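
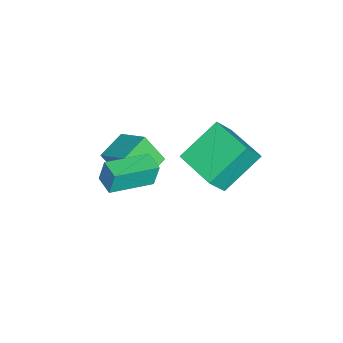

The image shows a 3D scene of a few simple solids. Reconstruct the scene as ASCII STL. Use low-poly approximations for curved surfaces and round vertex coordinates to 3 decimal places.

solid 
facet normal -0.630 0.744 -0.223
outer loop
vertex 0.291 -1.585 2.32
vertex 1.007 -0.993 2.271
vertex 0.401 -1.804 1.278
endloop
endfacet
facet normal -0.770 -0.636 0.052
outer loop
vertex 1.673 -3.307 1.729
vertex 0.291 -1.585 2.32
vertex 0.401 -1.804 1.278
endloop
endfacet
facet normal -0.630 0.744 -0.224
outer loop
vertex 0.401 -1.804 1.278
vertex 1.007 -0.993 2.271
vertex 1.117 -1.213 1.229
endloop
endfacet
facet normal 0.103 -0.205 -0.973
outer loop
vertex 1.117 -1.213 1.229
vertex 1.673 -3.307 1.729
vertex 0.401 -1.804 1.278
endloop
endfacet
facet normal -0.103 0.205 0.973
outer loop
vertex 0.291 -1.585 2.32
vertex 2.279 -2.496 2.722
vertex 1.007 -0.993 2.271
endloop
endfacet
facet normal -0.770 -0.636 0.053
outer loop
vertex 1.563 -3.087 2.771
vertex 0.291 -1.585 2.32
vertex 1.673 -3.307 1.729
endloop
endfacet
facet normal -0.103 0.205 0.973
outer loop
vertex 1.563 -3.087 2.771
vertex 2.279 -2.496 2.722
vertex 0.291 -1.585 2.32
endloop
endfacet
facet normal 0.770 0.636 -0.053
outer loop
vertex 1.007 -0.993 2.271
vertex 2.279 -2.496 2.722
vertex 1.117 -1.213 1.229
endloop
endfacet
facet normal 0.103 -0.205 -0.973
outer loop
vertex 2.389 -2.715 1.68
vertex 1.673 -3.307 1.729
vertex 1.117 -1.213 1.229
endloop
endfacet
facet normal 0.770 0.636 -0.052
outer loop
vertex 1.117 -1.213 1.229
vertex 2.279 -2.496 2.722
vertex 2.389 -2.715 1.68
endloop
endfacet
facet normal 0.630 -0.744 0.224
outer loop
vertex 2.389 -2.715 1.68
vertex 1.563 -3.087 2.771
vertex 1.673 -3.307 1.729
endloop
endfacet
facet normal 0.630 -0.744 0.223
outer loop
vertex 2.279 -2.496 2.722
vertex 1.563 -3.087 2.771
vertex 2.389 -2.715 1.68
endloop
endfacet
facet normal -0.460 -0.722 -0.517
outer loop
vertex -0.671 -3.841 0.656
vertex -1.921 -3.264 0.961
vertex -0.588 -2.993 -0.603
endloop
endfacet
facet normal 0.886 -0.409 -0.217
outer loop
vertex 0.161 -1.816 0.239
vertex -0.671 -3.841 0.656
vertex -0.588 -2.993 -0.603
endloop
endfacet
facet normal -0.460 -0.722 -0.517
outer loop
vertex -0.588 -2.993 -0.603
vertex -1.921 -3.264 0.961
vertex -1.838 -2.416 -0.298
endloop
endfacet
facet normal 0.055 0.557 -0.828
outer loop
vertex -1.838 -2.416 -0.298
vertex 0.161 -1.816 0.239
vertex -0.588 -2.993 -0.603
endloop
endfacet
facet normal -0.055 -0.557 0.828
outer loop
vertex -0.671 -3.841 0.656
vertex -1.172 -2.087 1.803
vertex -1.921 -3.264 0.961
endloop
endfacet
facet normal 0.886 -0.409 -0.217
outer loop
vertex 0.078 -2.664 1.498
vertex -0.671 -3.841 0.656
vertex 0.161 -1.816 0.239
endloop
endfacet
facet normal -0.055 -0.557 0.828
outer loop
vertex 0.078 -2.664 1.498
vertex -1.172 -2.087 1.803
vertex -0.671 -3.841 0.656
endloop
endfacet
facet normal -0.886 0.409 0.217
outer loop
vertex -1.921 -3.264 0.961
vertex -1.172 -2.087 1.803
vertex -1.838 -2.416 -0.298
endloop
endfacet
facet normal 0.055 0.557 -0.828
outer loop
vertex -1.089 -1.239 0.544
vertex 0.161 -1.816 0.239
vertex -1.838 -2.416 -0.298
endloop
endfacet
facet normal -0.886 0.409 0.217
outer loop
vertex -1.838 -2.416 -0.298
vertex -1.172 -2.087 1.803
vertex -1.089 -1.239 0.544
endloop
endfacet
facet normal 0.460 0.722 0.517
outer loop
vertex -1.089 -1.239 0.544
vertex 0.078 -2.664 1.498
vertex 0.161 -1.816 0.239
endloop
endfacet
facet normal 0.460 0.722 0.517
outer loop
vertex -1.172 -2.087 1.803
vertex 0.078 -2.664 1.498
vertex -1.089 -1.239 0.544
endloop
endfacet
facet normal -0.659 -0.750 0.056
outer loop
vertex -0.896 0.91 3.805
vertex -1.549 1.399 2.668
vertex 0.391 -0.314 2.541
endloop
endfacet
facet normal 0.467 -0.349 0.813
outer loop
vertex 1.669 1.141 2.432
vertex -0.896 0.91 3.805
vertex 0.391 -0.314 2.541
endloop
endfacet
facet normal -0.659 -0.750 0.056
outer loop
vertex 0.391 -0.314 2.541
vertex -1.549 1.399 2.668
vertex -0.263 0.175 1.403
endloop
endfacet
facet normal 0.590 -0.562 -0.580
outer loop
vertex -0.263 0.175 1.403
vertex 1.669 1.141 2.432
vertex 0.391 -0.314 2.541
endloop
endfacet
facet normal -0.590 0.562 0.580
outer loop
vertex -0.896 0.91 3.805
vertex -0.271 2.854 2.559
vertex -1.549 1.399 2.668
endloop
endfacet
facet normal 0.466 -0.350 0.813
outer loop
vertex 0.383 2.365 3.697
vertex -0.896 0.91 3.805
vertex 1.669 1.141 2.432
endloop
endfacet
facet normal -0.590 0.562 0.580
outer loop
vertex 0.383 2.365 3.697
vertex -0.271 2.854 2.559
vertex -0.896 0.91 3.805
endloop
endfacet
facet normal -0.467 0.349 -0.812
outer loop
vertex -1.549 1.399 2.668
vertex -0.271 2.854 2.559
vertex -0.263 0.175 1.403
endloop
endfacet
facet normal 0.590 -0.562 -0.580
outer loop
vertex 1.016 1.63 1.295
vertex 1.669 1.141 2.432
vertex -0.263 0.175 1.403
endloop
endfacet
facet normal -0.466 0.349 -0.813
outer loop
vertex -0.263 0.175 1.403
vertex -0.271 2.854 2.559
vertex 1.016 1.63 1.295
endloop
endfacet
facet normal 0.659 0.750 -0.056
outer loop
vertex 1.016 1.63 1.295
vertex 0.383 2.365 3.697
vertex 1.669 1.141 2.432
endloop
endfacet
facet normal 0.659 0.750 -0.056
outer loop
vertex -0.271 2.854 2.559
vertex 0.383 2.365 3.697
vertex 1.016 1.63 1.295
endloop
endfacet

endsolid


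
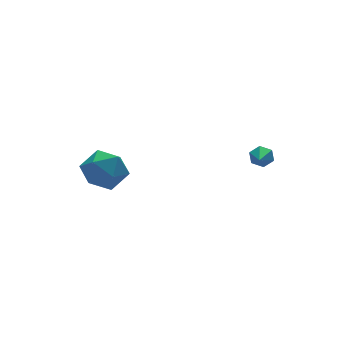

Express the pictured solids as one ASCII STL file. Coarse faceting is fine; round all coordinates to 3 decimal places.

solid 
facet normal -0.896 0.212 -0.391
outer loop
vertex -3.665 1.169 -2.073
vertex -4.152 0.348 -1.401
vertex -4.063 1.444 -1.011
endloop
endfacet
facet normal -0.478 0.790 -0.384
outer loop
vertex -3.665 1.169 -2.073
vertex -4.063 1.444 -1.011
vertex -3.046 1.878 -1.383
endloop
endfacet
facet normal 0.111 0.642 -0.759
outer loop
vertex -3.665 1.169 -2.073
vertex -3.046 1.878 -1.383
vertex -2.506 1.05 -2.004
endloop
endfacet
facet normal 0.056 -0.029 -0.998
outer loop
vertex -3.665 1.169 -2.073
vertex -2.506 1.05 -2.004
vertex -3.19 0.104 -2.015
endloop
endfacet
facet normal -0.566 -0.294 -0.770
outer loop
vertex -3.665 1.169 -2.073
vertex -3.19 0.104 -2.015
vertex -4.152 0.348 -1.401
endloop
endfacet
facet normal -0.283 0.914 0.291
outer loop
vertex -3.046 1.878 -1.383
vertex -4.063 1.444 -1.011
vertex -3.15 1.496 -0.285
endloop
endfacet
facet normal -0.960 -0.022 0.280
outer loop
vertex -4.063 1.444 -1.011
vertex -4.152 0.348 -1.401
vertex -3.834 0.55 -0.296
endloop
endfacet
facet normal -0.426 -0.841 -0.333
outer loop
vertex -4.152 0.348 -1.401
vertex -3.19 0.104 -2.015
vertex -3.294 -0.278 -0.917
endloop
endfacet
facet normal 0.581 -0.412 -0.702
outer loop
vertex -3.19 0.104 -2.015
vertex -2.506 1.05 -2.004
vertex -2.277 0.156 -1.289
endloop
endfacet
facet normal 0.669 0.673 -0.316
outer loop
vertex -2.506 1.05 -2.004
vertex -3.046 1.878 -1.383
vertex -2.188 1.252 -0.899
endloop
endfacet
facet normal -0.056 0.029 0.998
outer loop
vertex -2.675 0.431 -0.227
vertex -3.15 1.496 -0.285
vertex -3.834 0.55 -0.296
endloop
endfacet
facet normal -0.111 -0.642 0.759
outer loop
vertex -2.675 0.431 -0.227
vertex -3.834 0.55 -0.296
vertex -3.294 -0.278 -0.917
endloop
endfacet
facet normal 0.478 -0.790 0.384
outer loop
vertex -2.675 0.431 -0.227
vertex -3.294 -0.278 -0.917
vertex -2.277 0.156 -1.289
endloop
endfacet
facet normal 0.896 -0.212 0.391
outer loop
vertex -2.675 0.431 -0.227
vertex -2.277 0.156 -1.289
vertex -2.188 1.252 -0.899
endloop
endfacet
facet normal 0.566 0.294 0.770
outer loop
vertex -2.675 0.431 -0.227
vertex -2.188 1.252 -0.899
vertex -3.15 1.496 -0.285
endloop
endfacet
facet normal -0.581 0.412 0.702
outer loop
vertex -3.834 0.55 -0.296
vertex -3.15 1.496 -0.285
vertex -4.063 1.444 -1.011
endloop
endfacet
facet normal -0.669 -0.673 0.316
outer loop
vertex -3.294 -0.278 -0.917
vertex -3.834 0.55 -0.296
vertex -4.152 0.348 -1.401
endloop
endfacet
facet normal 0.283 -0.914 -0.291
outer loop
vertex -2.277 0.156 -1.289
vertex -3.294 -0.278 -0.917
vertex -3.19 0.104 -2.015
endloop
endfacet
facet normal 0.960 0.022 -0.280
outer loop
vertex -2.188 1.252 -0.899
vertex -2.277 0.156 -1.289
vertex -2.506 1.05 -2.004
endloop
endfacet
facet normal 0.426 0.841 0.333
outer loop
vertex -3.15 1.496 -0.285
vertex -2.188 1.252 -0.899
vertex -3.046 1.878 -1.383
endloop
endfacet
facet normal 0.536 0.740 -0.405
outer loop
vertex 3.086 -2.8 0.284
vertex 2.651 -2.675 -0.063
vertex 2.69 -2.424 0.447
endloop
endfacet
facet normal 0.239 -0.163 0.957
outer loop
vertex 3.086 -2.8 0.284
vertex 2.69 -2.424 0.447
vertex 2.009 -3.565 0.423
endloop
endfacet
facet normal 0.535 0.741 -0.406
outer loop
vertex 2.69 -2.424 0.447
vertex 2.651 -2.675 -0.063
vertex 2.255 -2.3 0.1
endloop
endfacet
facet normal -0.539 0.305 0.785
outer loop
vertex 2.69 -2.424 0.447
vertex 2.255 -2.3 0.1
vertex 2.009 -3.565 0.423
endloop
endfacet
facet normal 0.535 0.741 -0.406
outer loop
vertex 2.255 -2.3 0.1
vertex 2.651 -2.675 -0.063
vertex 2.216 -2.551 -0.41
endloop
endfacet
facet normal -0.982 0.187 -0.017
outer loop
vertex 2.255 -2.3 0.1
vertex 2.216 -2.551 -0.41
vertex 2.009 -3.565 0.423
endloop
endfacet
facet normal 0.534 0.742 -0.405
outer loop
vertex 2.216 -2.551 -0.41
vertex 2.651 -2.675 -0.063
vertex 2.613 -2.926 -0.573
endloop
endfacet
facet normal -0.646 -0.402 -0.649
outer loop
vertex 2.216 -2.551 -0.41
vertex 2.613 -2.926 -0.573
vertex 2.009 -3.565 0.423
endloop
endfacet
facet normal 0.535 0.742 -0.405
outer loop
vertex 2.613 -2.926 -0.573
vertex 2.651 -2.675 -0.063
vertex 3.048 -3.051 -0.227
endloop
endfacet
facet normal 0.131 -0.869 -0.478
outer loop
vertex 2.613 -2.926 -0.573
vertex 3.048 -3.051 -0.227
vertex 2.009 -3.565 0.423
endloop
endfacet
facet normal 0.535 0.742 -0.404
outer loop
vertex 3.048 -3.051 -0.227
vertex 2.651 -2.675 -0.063
vertex 3.086 -2.8 0.284
endloop
endfacet
facet normal 0.575 -0.750 0.326
outer loop
vertex 3.048 -3.051 -0.227
vertex 3.086 -2.8 0.284
vertex 2.009 -3.565 0.423
endloop
endfacet

endsolid


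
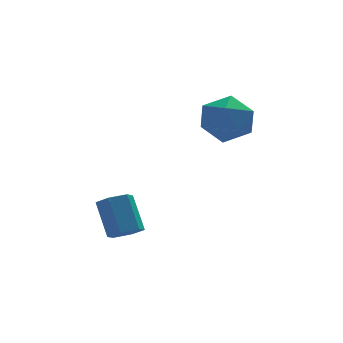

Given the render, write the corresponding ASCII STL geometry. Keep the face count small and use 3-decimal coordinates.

solid 
facet normal 0.093 -0.619 -0.780
outer loop
vertex -3.129 -1.321 -3.627
vertex -3.501 -0.843 -4.051
vertex -2.764 -0.797 -4.0
endloop
endfacet
facet normal 0.865 -0.339 0.370
outer loop
vertex -3.129 -1.321 -3.627
vertex -2.764 -0.797 -4.0
vertex -3.286 -0.256 -2.285
endloop
endfacet
facet normal 0.866 -0.337 0.370
outer loop
vertex -3.286 -0.256 -2.285
vertex -2.764 -0.797 -4.0
vertex -2.922 0.268 -2.659
endloop
endfacet
facet normal -0.091 0.620 0.780
outer loop
vertex -3.286 -0.256 -2.285
vertex -2.922 0.268 -2.659
vertex -3.659 0.223 -2.709
endloop
endfacet
facet normal 0.093 -0.619 -0.780
outer loop
vertex -2.764 -0.797 -4.0
vertex -3.501 -0.843 -4.051
vertex -3.137 -0.318 -4.424
endloop
endfacet
facet normal 0.859 0.445 -0.253
outer loop
vertex -2.764 -0.797 -4.0
vertex -3.137 -0.318 -4.424
vertex -2.922 0.268 -2.659
endloop
endfacet
facet normal 0.860 0.444 -0.252
outer loop
vertex -2.922 0.268 -2.659
vertex -3.137 -0.318 -4.424
vertex -3.294 0.747 -3.083
endloop
endfacet
facet normal -0.091 0.620 0.780
outer loop
vertex -2.922 0.268 -2.659
vertex -3.294 0.747 -3.083
vertex -3.659 0.223 -2.709
endloop
endfacet
facet normal 0.093 -0.619 -0.780
outer loop
vertex -3.137 -0.318 -4.424
vertex -3.501 -0.843 -4.051
vertex -3.874 -0.364 -4.475
endloop
endfacet
facet normal -0.006 0.783 -0.622
outer loop
vertex -3.137 -0.318 -4.424
vertex -3.874 -0.364 -4.475
vertex -3.294 0.747 -3.083
endloop
endfacet
facet normal -0.007 0.783 -0.622
outer loop
vertex -3.294 0.747 -3.083
vertex -3.874 -0.364 -4.475
vertex -4.031 0.701 -3.133
endloop
endfacet
facet normal -0.092 0.620 0.779
outer loop
vertex -3.294 0.747 -3.083
vertex -4.031 0.701 -3.133
vertex -3.659 0.223 -2.709
endloop
endfacet
facet normal 0.091 -0.620 -0.780
outer loop
vertex -3.874 -0.364 -4.475
vertex -3.501 -0.843 -4.051
vertex -4.238 -0.888 -4.101
endloop
endfacet
facet normal -0.866 0.338 -0.369
outer loop
vertex -3.874 -0.364 -4.475
vertex -4.238 -0.888 -4.101
vertex -4.031 0.701 -3.133
endloop
endfacet
facet normal -0.865 0.339 -0.371
outer loop
vertex -4.031 0.701 -3.133
vertex -4.238 -0.888 -4.101
vertex -4.396 0.177 -2.76
endloop
endfacet
facet normal -0.093 0.619 0.780
outer loop
vertex -4.031 0.701 -3.133
vertex -4.396 0.177 -2.76
vertex -3.659 0.223 -2.709
endloop
endfacet
facet normal 0.091 -0.620 -0.780
outer loop
vertex -4.238 -0.888 -4.101
vertex -3.501 -0.843 -4.051
vertex -3.866 -1.367 -3.677
endloop
endfacet
facet normal -0.860 -0.445 0.252
outer loop
vertex -4.238 -0.888 -4.101
vertex -3.866 -1.367 -3.677
vertex -4.396 0.177 -2.76
endloop
endfacet
facet normal -0.859 -0.445 0.253
outer loop
vertex -4.396 0.177 -2.76
vertex -3.866 -1.367 -3.677
vertex -4.023 -0.302 -2.336
endloop
endfacet
facet normal -0.093 0.619 0.780
outer loop
vertex -4.396 0.177 -2.76
vertex -4.023 -0.302 -2.336
vertex -3.659 0.223 -2.709
endloop
endfacet
facet normal 0.092 -0.620 -0.779
outer loop
vertex -3.866 -1.367 -3.677
vertex -3.501 -0.843 -4.051
vertex -3.129 -1.321 -3.627
endloop
endfacet
facet normal 0.007 -0.783 0.622
outer loop
vertex -3.866 -1.367 -3.677
vertex -3.129 -1.321 -3.627
vertex -4.023 -0.302 -2.336
endloop
endfacet
facet normal 0.006 -0.783 0.622
outer loop
vertex -4.023 -0.302 -2.336
vertex -3.129 -1.321 -3.627
vertex -3.286 -0.256 -2.285
endloop
endfacet
facet normal -0.093 0.619 0.780
outer loop
vertex -4.023 -0.302 -2.336
vertex -3.286 -0.256 -2.285
vertex -3.659 0.223 -2.709
endloop
endfacet
facet normal -0.659 0.744 0.111
outer loop
vertex 0.093 1.272 0.178
vertex 0.103 1.1 1.386
vertex 0.893 1.876 0.873
endloop
endfacet
facet normal -0.245 0.854 -0.460
outer loop
vertex 0.093 1.272 0.178
vertex 0.893 1.876 0.873
vertex 1.247 1.403 -0.194
endloop
endfacet
facet normal -0.323 0.296 -0.899
outer loop
vertex 0.093 1.272 0.178
vertex 1.247 1.403 -0.194
vertex 0.676 0.335 -0.34
endloop
endfacet
facet normal -0.785 -0.157 -0.599
outer loop
vertex 0.093 1.272 0.178
vertex 0.676 0.335 -0.34
vertex -0.031 0.148 0.636
endloop
endfacet
facet normal -0.992 0.120 0.025
outer loop
vertex 0.093 1.272 0.178
vertex -0.031 0.148 0.636
vertex 0.103 1.1 1.386
endloop
endfacet
facet normal 0.434 0.868 -0.241
outer loop
vertex 1.247 1.403 -0.194
vertex 0.893 1.876 0.873
vertex 1.971 1.312 0.784
endloop
endfacet
facet normal -0.235 0.691 0.683
outer loop
vertex 0.893 1.876 0.873
vertex 0.103 1.1 1.386
vertex 1.264 1.125 1.76
endloop
endfacet
facet normal -0.776 -0.320 0.544
outer loop
vertex 0.103 1.1 1.386
vertex -0.031 0.148 0.636
vertex 0.693 0.057 1.614
endloop
endfacet
facet normal -0.440 -0.768 -0.466
outer loop
vertex -0.031 0.148 0.636
vertex 0.676 0.335 -0.34
vertex 1.047 -0.416 0.547
endloop
endfacet
facet normal 0.307 -0.034 -0.951
outer loop
vertex 0.676 0.335 -0.34
vertex 1.247 1.403 -0.194
vertex 1.837 0.36 0.034
endloop
endfacet
facet normal 0.785 0.157 0.599
outer loop
vertex 1.847 0.188 1.242
vertex 1.971 1.312 0.784
vertex 1.264 1.125 1.76
endloop
endfacet
facet normal 0.323 -0.296 0.899
outer loop
vertex 1.847 0.188 1.242
vertex 1.264 1.125 1.76
vertex 0.693 0.057 1.614
endloop
endfacet
facet normal 0.245 -0.854 0.460
outer loop
vertex 1.847 0.188 1.242
vertex 0.693 0.057 1.614
vertex 1.047 -0.416 0.547
endloop
endfacet
facet normal 0.659 -0.744 -0.111
outer loop
vertex 1.847 0.188 1.242
vertex 1.047 -0.416 0.547
vertex 1.837 0.36 0.034
endloop
endfacet
facet normal 0.992 -0.120 -0.025
outer loop
vertex 1.847 0.188 1.242
vertex 1.837 0.36 0.034
vertex 1.971 1.312 0.784
endloop
endfacet
facet normal 0.440 0.768 0.466
outer loop
vertex 1.264 1.125 1.76
vertex 1.971 1.312 0.784
vertex 0.893 1.876 0.873
endloop
endfacet
facet normal -0.307 0.034 0.951
outer loop
vertex 0.693 0.057 1.614
vertex 1.264 1.125 1.76
vertex 0.103 1.1 1.386
endloop
endfacet
facet normal -0.434 -0.868 0.241
outer loop
vertex 1.047 -0.416 0.547
vertex 0.693 0.057 1.614
vertex -0.031 0.148 0.636
endloop
endfacet
facet normal 0.235 -0.691 -0.683
outer loop
vertex 1.837 0.36 0.034
vertex 1.047 -0.416 0.547
vertex 0.676 0.335 -0.34
endloop
endfacet
facet normal 0.776 0.320 -0.544
outer loop
vertex 1.971 1.312 0.784
vertex 1.837 0.36 0.034
vertex 1.247 1.403 -0.194
endloop
endfacet

endsolid


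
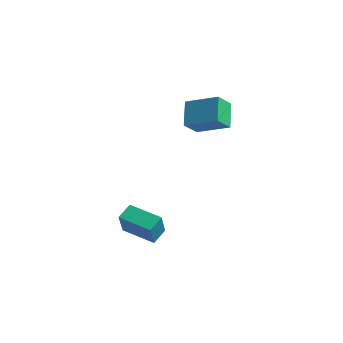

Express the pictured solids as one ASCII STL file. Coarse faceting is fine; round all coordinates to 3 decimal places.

solid 
facet normal -0.491 0.497 0.715
outer loop
vertex -0.02 1.549 3.547
vertex 1.642 2.264 4.191
vertex -0.147 2.552 2.762
endloop
endfacet
facet normal -0.866 -0.372 -0.335
outer loop
vertex 0.658 1.736 1.589
vertex -0.02 1.549 3.547
vertex -0.147 2.552 2.762
endloop
endfacet
facet normal -0.491 0.497 0.715
outer loop
vertex -0.147 2.552 2.762
vertex 1.642 2.264 4.191
vertex 1.515 3.267 3.406
endloop
endfacet
facet normal -0.099 0.784 -0.613
outer loop
vertex 1.515 3.267 3.406
vertex 0.658 1.736 1.589
vertex -0.147 2.552 2.762
endloop
endfacet
facet normal 0.099 -0.784 0.613
outer loop
vertex -0.02 1.549 3.547
vertex 2.447 1.448 3.018
vertex 1.642 2.264 4.191
endloop
endfacet
facet normal -0.866 -0.372 -0.335
outer loop
vertex 0.785 0.733 2.374
vertex -0.02 1.549 3.547
vertex 0.658 1.736 1.589
endloop
endfacet
facet normal 0.099 -0.784 0.613
outer loop
vertex 0.785 0.733 2.374
vertex 2.447 1.448 3.018
vertex -0.02 1.549 3.547
endloop
endfacet
facet normal 0.866 0.372 0.335
outer loop
vertex 1.642 2.264 4.191
vertex 2.447 1.448 3.018
vertex 1.515 3.267 3.406
endloop
endfacet
facet normal -0.099 0.784 -0.613
outer loop
vertex 2.32 2.451 2.233
vertex 0.658 1.736 1.589
vertex 1.515 3.267 3.406
endloop
endfacet
facet normal 0.866 0.372 0.335
outer loop
vertex 1.515 3.267 3.406
vertex 2.447 1.448 3.018
vertex 2.32 2.451 2.233
endloop
endfacet
facet normal 0.491 -0.497 -0.715
outer loop
vertex 2.32 2.451 2.233
vertex 0.785 0.733 2.374
vertex 0.658 1.736 1.589
endloop
endfacet
facet normal 0.491 -0.497 -0.715
outer loop
vertex 2.447 1.448 3.018
vertex 0.785 0.733 2.374
vertex 2.32 2.451 2.233
endloop
endfacet
facet normal -0.922 -0.306 0.239
outer loop
vertex 1.424 -4.092 -2.266
vertex 1.282 -3.254 -1.739
vertex 0.813 -3.328 -3.644
endloop
endfacet
facet normal 0.143 -0.837 -0.528
outer loop
vertex 2.498 -2.766 -4.081
vertex 1.424 -4.092 -2.266
vertex 0.813 -3.328 -3.644
endloop
endfacet
facet normal -0.921 -0.308 0.239
outer loop
vertex 0.813 -3.328 -3.644
vertex 1.282 -3.254 -1.739
vertex 0.67 -2.491 -3.117
endloop
endfacet
facet normal -0.362 0.452 -0.815
outer loop
vertex 0.67 -2.491 -3.117
vertex 2.498 -2.766 -4.081
vertex 0.813 -3.328 -3.644
endloop
endfacet
facet normal 0.362 -0.451 0.816
outer loop
vertex 1.424 -4.092 -2.266
vertex 2.967 -2.692 -2.176
vertex 1.282 -3.254 -1.739
endloop
endfacet
facet normal 0.143 -0.838 -0.527
outer loop
vertex 3.11 -3.529 -2.703
vertex 1.424 -4.092 -2.266
vertex 2.498 -2.766 -4.081
endloop
endfacet
facet normal 0.362 -0.452 0.815
outer loop
vertex 3.11 -3.529 -2.703
vertex 2.967 -2.692 -2.176
vertex 1.424 -4.092 -2.266
endloop
endfacet
facet normal -0.143 0.838 0.527
outer loop
vertex 1.282 -3.254 -1.739
vertex 2.967 -2.692 -2.176
vertex 0.67 -2.491 -3.117
endloop
endfacet
facet normal -0.362 0.451 -0.815
outer loop
vertex 2.356 -1.928 -3.554
vertex 2.498 -2.766 -4.081
vertex 0.67 -2.491 -3.117
endloop
endfacet
facet normal -0.143 0.837 0.528
outer loop
vertex 0.67 -2.491 -3.117
vertex 2.967 -2.692 -2.176
vertex 2.356 -1.928 -3.554
endloop
endfacet
facet normal 0.921 0.307 -0.239
outer loop
vertex 2.356 -1.928 -3.554
vertex 3.11 -3.529 -2.703
vertex 2.498 -2.766 -4.081
endloop
endfacet
facet normal 0.921 0.307 -0.238
outer loop
vertex 2.967 -2.692 -2.176
vertex 3.11 -3.529 -2.703
vertex 2.356 -1.928 -3.554
endloop
endfacet

endsolid


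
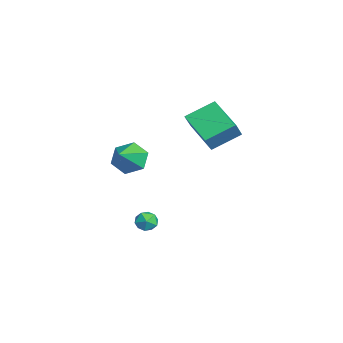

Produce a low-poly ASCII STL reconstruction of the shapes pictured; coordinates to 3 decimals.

solid 
facet normal -0.742 0.360 -0.566
outer loop
vertex 3.163 -1.157 0.057
vertex 2.645 -0.878 0.914
vertex 3.308 -0.213 0.467
endloop
endfacet
facet normal 0.919 0.030 -0.393
outer loop
vertex 3.163 -1.157 0.057
vertex 3.308 -0.213 0.467
vertex 3.975 -1.522 1.926
endloop
endfacet
facet normal -0.742 0.360 -0.565
outer loop
vertex 3.308 -0.213 0.467
vertex 2.645 -0.878 0.914
vertex 2.791 0.067 1.325
endloop
endfacet
facet normal 0.735 0.636 0.235
outer loop
vertex 3.308 -0.213 0.467
vertex 2.791 0.067 1.325
vertex 3.975 -1.522 1.926
endloop
endfacet
facet normal -0.743 0.360 -0.565
outer loop
vertex 2.791 0.067 1.325
vertex 2.645 -0.878 0.914
vertex 2.128 -0.599 1.772
endloop
endfacet
facet normal 0.149 0.445 0.883
outer loop
vertex 2.791 0.067 1.325
vertex 2.128 -0.599 1.772
vertex 3.975 -1.522 1.926
endloop
endfacet
facet normal -0.743 0.359 -0.565
outer loop
vertex 2.128 -0.599 1.772
vertex 2.645 -0.878 0.914
vertex 1.983 -1.543 1.362
endloop
endfacet
facet normal -0.251 -0.353 0.901
outer loop
vertex 2.128 -0.599 1.772
vertex 1.983 -1.543 1.362
vertex 3.975 -1.522 1.926
endloop
endfacet
facet normal -0.743 0.359 -0.565
outer loop
vertex 1.983 -1.543 1.362
vertex 2.645 -0.878 0.914
vertex 2.5 -1.822 0.504
endloop
endfacet
facet normal -0.067 -0.960 0.272
outer loop
vertex 1.983 -1.543 1.362
vertex 2.5 -1.822 0.504
vertex 3.975 -1.522 1.926
endloop
endfacet
facet normal -0.742 0.360 -0.566
outer loop
vertex 2.5 -1.822 0.504
vertex 2.645 -0.878 0.914
vertex 3.163 -1.157 0.057
endloop
endfacet
facet normal 0.518 -0.769 -0.375
outer loop
vertex 2.5 -1.822 0.504
vertex 3.163 -1.157 0.057
vertex 3.975 -1.522 1.926
endloop
endfacet
facet normal 0.406 0.073 0.911
outer loop
vertex 3.398 0.33 -2.891
vertex 3.288 -0.368 -2.786
vertex 3.901 -0.142 -3.077
endloop
endfacet
facet normal 0.691 0.553 0.466
outer loop
vertex 3.398 0.33 -2.891
vertex 3.901 -0.142 -3.077
vertex 3.751 0.408 -3.507
endloop
endfacet
facet normal 0.163 0.963 0.215
outer loop
vertex 3.398 0.33 -2.891
vertex 3.751 0.408 -3.507
vertex 3.046 0.522 -3.483
endloop
endfacet
facet normal -0.448 0.737 0.506
outer loop
vertex 3.398 0.33 -2.891
vertex 3.046 0.522 -3.483
vertex 2.76 0.042 -3.037
endloop
endfacet
facet normal -0.299 0.188 0.936
outer loop
vertex 3.398 0.33 -2.891
vertex 2.76 0.042 -3.037
vertex 3.288 -0.368 -2.786
endloop
endfacet
facet normal 0.976 0.200 -0.085
outer loop
vertex 3.751 0.408 -3.507
vertex 3.901 -0.142 -3.077
vertex 3.86 -0.242 -3.783
endloop
endfacet
facet normal 0.514 -0.575 0.636
outer loop
vertex 3.901 -0.142 -3.077
vertex 3.288 -0.368 -2.786
vertex 3.574 -0.722 -3.337
endloop
endfacet
facet normal -0.625 -0.392 0.675
outer loop
vertex 3.288 -0.368 -2.786
vertex 2.76 0.042 -3.037
vertex 2.869 -0.608 -3.313
endloop
endfacet
facet normal -0.867 0.498 -0.020
outer loop
vertex 2.76 0.042 -3.037
vertex 3.046 0.522 -3.483
vertex 2.719 -0.058 -3.743
endloop
endfacet
facet normal 0.123 0.863 -0.491
outer loop
vertex 3.046 0.522 -3.483
vertex 3.751 0.408 -3.507
vertex 3.332 0.168 -4.034
endloop
endfacet
facet normal 0.448 -0.737 -0.506
outer loop
vertex 3.222 -0.53 -3.929
vertex 3.86 -0.242 -3.783
vertex 3.574 -0.722 -3.337
endloop
endfacet
facet normal -0.163 -0.963 -0.215
outer loop
vertex 3.222 -0.53 -3.929
vertex 3.574 -0.722 -3.337
vertex 2.869 -0.608 -3.313
endloop
endfacet
facet normal -0.691 -0.553 -0.466
outer loop
vertex 3.222 -0.53 -3.929
vertex 2.869 -0.608 -3.313
vertex 2.719 -0.058 -3.743
endloop
endfacet
facet normal -0.406 -0.073 -0.911
outer loop
vertex 3.222 -0.53 -3.929
vertex 2.719 -0.058 -3.743
vertex 3.332 0.168 -4.034
endloop
endfacet
facet normal 0.299 -0.188 -0.936
outer loop
vertex 3.222 -0.53 -3.929
vertex 3.332 0.168 -4.034
vertex 3.86 -0.242 -3.783
endloop
endfacet
facet normal 0.867 -0.498 0.020
outer loop
vertex 3.574 -0.722 -3.337
vertex 3.86 -0.242 -3.783
vertex 3.901 -0.142 -3.077
endloop
endfacet
facet normal -0.123 -0.863 0.491
outer loop
vertex 2.869 -0.608 -3.313
vertex 3.574 -0.722 -3.337
vertex 3.288 -0.368 -2.786
endloop
endfacet
facet normal -0.976 -0.200 0.085
outer loop
vertex 2.719 -0.058 -3.743
vertex 2.869 -0.608 -3.313
vertex 2.76 0.042 -3.037
endloop
endfacet
facet normal -0.514 0.575 -0.636
outer loop
vertex 3.332 0.168 -4.034
vertex 2.719 -0.058 -3.743
vertex 3.046 0.522 -3.483
endloop
endfacet
facet normal 0.625 0.392 -0.675
outer loop
vertex 3.86 -0.242 -3.783
vertex 3.332 0.168 -4.034
vertex 3.751 0.408 -3.507
endloop
endfacet
facet normal -0.522 0.309 -0.795
outer loop
vertex 1.752 2.343 2.634
vertex 1.409 3.931 3.477
vertex 3.558 3.188 1.777
endloop
endfacet
facet normal 0.187 -0.868 -0.460
outer loop
vertex 4.231 2.789 2.803
vertex 1.752 2.343 2.634
vertex 3.558 3.188 1.777
endloop
endfacet
facet normal -0.522 0.309 -0.795
outer loop
vertex 3.558 3.188 1.777
vertex 1.409 3.931 3.477
vertex 3.215 4.776 2.62
endloop
endfacet
facet normal 0.832 0.389 -0.395
outer loop
vertex 3.215 4.776 2.62
vertex 4.231 2.789 2.803
vertex 3.558 3.188 1.777
endloop
endfacet
facet normal -0.832 -0.389 0.395
outer loop
vertex 1.752 2.343 2.634
vertex 2.082 3.532 4.503
vertex 1.409 3.931 3.477
endloop
endfacet
facet normal 0.187 -0.868 -0.460
outer loop
vertex 2.425 1.944 3.66
vertex 1.752 2.343 2.634
vertex 4.231 2.789 2.803
endloop
endfacet
facet normal -0.832 -0.389 0.395
outer loop
vertex 2.425 1.944 3.66
vertex 2.082 3.532 4.503
vertex 1.752 2.343 2.634
endloop
endfacet
facet normal -0.187 0.868 0.460
outer loop
vertex 1.409 3.931 3.477
vertex 2.082 3.532 4.503
vertex 3.215 4.776 2.62
endloop
endfacet
facet normal 0.832 0.389 -0.395
outer loop
vertex 3.888 4.377 3.646
vertex 4.231 2.789 2.803
vertex 3.215 4.776 2.62
endloop
endfacet
facet normal -0.187 0.868 0.460
outer loop
vertex 3.215 4.776 2.62
vertex 2.082 3.532 4.503
vertex 3.888 4.377 3.646
endloop
endfacet
facet normal 0.522 -0.309 0.795
outer loop
vertex 3.888 4.377 3.646
vertex 2.425 1.944 3.66
vertex 4.231 2.789 2.803
endloop
endfacet
facet normal 0.522 -0.309 0.795
outer loop
vertex 2.082 3.532 4.503
vertex 2.425 1.944 3.66
vertex 3.888 4.377 3.646
endloop
endfacet

endsolid


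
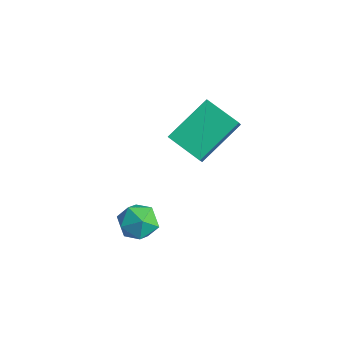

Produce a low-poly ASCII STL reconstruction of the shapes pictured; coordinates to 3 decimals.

solid 
facet normal -0.465 0.371 0.804
outer loop
vertex 1.188 -1.297 1.886
vertex 1.553 -1.86 2.357
vertex 1.914 -1.134 2.231
endloop
endfacet
facet normal -0.349 0.881 0.318
outer loop
vertex 1.188 -1.297 1.886
vertex 1.914 -1.134 2.231
vertex 1.769 -0.911 1.455
endloop
endfacet
facet normal -0.669 0.686 -0.288
outer loop
vertex 1.188 -1.297 1.886
vertex 1.769 -0.911 1.455
vertex 1.319 -1.498 1.102
endloop
endfacet
facet normal -0.983 0.054 -0.178
outer loop
vertex 1.188 -1.297 1.886
vertex 1.319 -1.498 1.102
vertex 1.186 -2.085 1.66
endloop
endfacet
facet normal -0.857 -0.140 0.496
outer loop
vertex 1.188 -1.297 1.886
vertex 1.186 -2.085 1.66
vertex 1.553 -1.86 2.357
endloop
endfacet
facet normal 0.353 0.915 0.197
outer loop
vertex 1.769 -0.911 1.455
vertex 1.914 -1.134 2.231
vertex 2.494 -1.235 1.66
endloop
endfacet
facet normal 0.165 0.089 0.982
outer loop
vertex 1.914 -1.134 2.231
vertex 1.553 -1.86 2.357
vertex 2.361 -1.822 2.218
endloop
endfacet
facet normal -0.467 -0.739 0.485
outer loop
vertex 1.553 -1.86 2.357
vertex 1.186 -2.085 1.66
vertex 1.911 -2.409 1.865
endloop
endfacet
facet normal -0.672 -0.425 -0.607
outer loop
vertex 1.186 -2.085 1.66
vertex 1.319 -1.498 1.102
vertex 1.766 -2.186 1.089
endloop
endfacet
facet normal -0.163 0.597 -0.785
outer loop
vertex 1.319 -1.498 1.102
vertex 1.769 -0.911 1.455
vertex 2.127 -1.46 0.963
endloop
endfacet
facet normal 0.983 -0.054 0.178
outer loop
vertex 2.492 -2.023 1.434
vertex 2.494 -1.235 1.66
vertex 2.361 -1.822 2.218
endloop
endfacet
facet normal 0.669 -0.686 0.288
outer loop
vertex 2.492 -2.023 1.434
vertex 2.361 -1.822 2.218
vertex 1.911 -2.409 1.865
endloop
endfacet
facet normal 0.349 -0.881 -0.318
outer loop
vertex 2.492 -2.023 1.434
vertex 1.911 -2.409 1.865
vertex 1.766 -2.186 1.089
endloop
endfacet
facet normal 0.465 -0.371 -0.804
outer loop
vertex 2.492 -2.023 1.434
vertex 1.766 -2.186 1.089
vertex 2.127 -1.46 0.963
endloop
endfacet
facet normal 0.857 0.140 -0.496
outer loop
vertex 2.492 -2.023 1.434
vertex 2.127 -1.46 0.963
vertex 2.494 -1.235 1.66
endloop
endfacet
facet normal 0.672 0.425 0.607
outer loop
vertex 2.361 -1.822 2.218
vertex 2.494 -1.235 1.66
vertex 1.914 -1.134 2.231
endloop
endfacet
facet normal 0.163 -0.597 0.785
outer loop
vertex 1.911 -2.409 1.865
vertex 2.361 -1.822 2.218
vertex 1.553 -1.86 2.357
endloop
endfacet
facet normal -0.353 -0.915 -0.197
outer loop
vertex 1.766 -2.186 1.089
vertex 1.911 -2.409 1.865
vertex 1.186 -2.085 1.66
endloop
endfacet
facet normal -0.165 -0.089 -0.982
outer loop
vertex 2.127 -1.46 0.963
vertex 1.766 -2.186 1.089
vertex 1.319 -1.498 1.102
endloop
endfacet
facet normal 0.467 0.739 -0.485
outer loop
vertex 2.494 -1.235 1.66
vertex 2.127 -1.46 0.963
vertex 1.769 -0.911 1.455
endloop
endfacet
facet normal -0.873 -0.298 0.386
outer loop
vertex -0.018 2.532 4.823
vertex -0.441 2.941 4.183
vertex 0.061 0.813 3.673
endloop
endfacet
facet normal 0.487 -0.470 0.736
outer loop
vertex 1.361 1.259 3.097
vertex -0.018 2.532 4.823
vertex 0.061 0.813 3.673
endloop
endfacet
facet normal -0.873 -0.298 0.386
outer loop
vertex 0.061 0.813 3.673
vertex -0.441 2.941 4.183
vertex -0.362 1.222 3.033
endloop
endfacet
facet normal 0.038 -0.830 -0.556
outer loop
vertex -0.362 1.222 3.033
vertex 1.361 1.259 3.097
vertex 0.061 0.813 3.673
endloop
endfacet
facet normal -0.038 0.830 0.556
outer loop
vertex -0.018 2.532 4.823
vertex 0.859 3.387 3.607
vertex -0.441 2.941 4.183
endloop
endfacet
facet normal 0.487 -0.470 0.736
outer loop
vertex 1.282 2.978 4.247
vertex -0.018 2.532 4.823
vertex 1.361 1.259 3.097
endloop
endfacet
facet normal -0.038 0.830 0.556
outer loop
vertex 1.282 2.978 4.247
vertex 0.859 3.387 3.607
vertex -0.018 2.532 4.823
endloop
endfacet
facet normal -0.487 0.470 -0.736
outer loop
vertex -0.441 2.941 4.183
vertex 0.859 3.387 3.607
vertex -0.362 1.222 3.033
endloop
endfacet
facet normal 0.038 -0.830 -0.556
outer loop
vertex 0.938 1.668 2.457
vertex 1.361 1.259 3.097
vertex -0.362 1.222 3.033
endloop
endfacet
facet normal -0.487 0.470 -0.736
outer loop
vertex -0.362 1.222 3.033
vertex 0.859 3.387 3.607
vertex 0.938 1.668 2.457
endloop
endfacet
facet normal 0.873 0.298 -0.386
outer loop
vertex 0.938 1.668 2.457
vertex 1.282 2.978 4.247
vertex 1.361 1.259 3.097
endloop
endfacet
facet normal 0.873 0.298 -0.386
outer loop
vertex 0.859 3.387 3.607
vertex 1.282 2.978 4.247
vertex 0.938 1.668 2.457
endloop
endfacet

endsolid


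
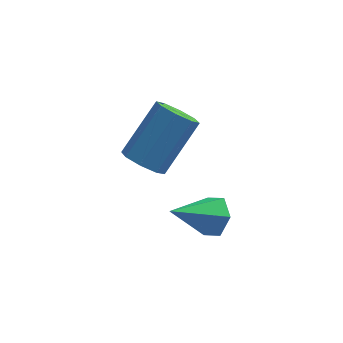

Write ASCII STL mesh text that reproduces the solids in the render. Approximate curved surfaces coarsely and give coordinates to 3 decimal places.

solid 
facet normal -0.501 -0.527 -0.687
outer loop
vertex -0.417 -3.025 2.422
vertex -0.994 -2.767 2.645
vertex -0.543 -2.591 2.181
endloop
endfacet
facet normal 0.830 -0.067 -0.554
outer loop
vertex -0.417 -3.025 2.422
vertex -0.543 -2.591 2.181
vertex 0.51 -2.051 3.693
endloop
endfacet
facet normal 0.830 -0.067 -0.554
outer loop
vertex 0.51 -2.051 3.693
vertex -0.543 -2.591 2.181
vertex 0.384 -1.617 3.452
endloop
endfacet
facet normal 0.501 0.527 0.687
outer loop
vertex 0.51 -2.051 3.693
vertex 0.384 -1.617 3.452
vertex -0.066 -1.793 3.915
endloop
endfacet
facet normal -0.502 -0.525 -0.687
outer loop
vertex -0.543 -2.591 2.181
vertex -0.994 -2.767 2.645
vertex -0.933 -2.259 2.212
endloop
endfacet
facet normal 0.413 0.552 -0.724
outer loop
vertex -0.543 -2.591 2.181
vertex -0.933 -2.259 2.212
vertex 0.384 -1.617 3.452
endloop
endfacet
facet normal 0.414 0.551 -0.725
outer loop
vertex 0.384 -1.617 3.452
vertex -0.933 -2.259 2.212
vertex -0.006 -1.285 3.482
endloop
endfacet
facet normal 0.501 0.526 0.687
outer loop
vertex 0.384 -1.617 3.452
vertex -0.006 -1.285 3.482
vertex -0.066 -1.793 3.915
endloop
endfacet
facet normal -0.500 -0.526 -0.688
outer loop
vertex -0.933 -2.259 2.212
vertex -0.994 -2.767 2.645
vertex -1.359 -2.225 2.496
endloop
endfacet
facet normal -0.246 0.847 -0.470
outer loop
vertex -0.933 -2.259 2.212
vertex -1.359 -2.225 2.496
vertex -0.006 -1.285 3.482
endloop
endfacet
facet normal -0.247 0.848 -0.470
outer loop
vertex -0.006 -1.285 3.482
vertex -1.359 -2.225 2.496
vertex -0.432 -1.251 3.767
endloop
endfacet
facet normal 0.501 0.526 0.687
outer loop
vertex -0.006 -1.285 3.482
vertex -0.432 -1.251 3.767
vertex -0.066 -1.793 3.915
endloop
endfacet
facet normal -0.501 -0.526 -0.687
outer loop
vertex -1.359 -2.225 2.496
vertex -0.994 -2.767 2.645
vertex -1.57 -2.509 2.867
endloop
endfacet
facet normal -0.761 0.645 0.061
outer loop
vertex -1.359 -2.225 2.496
vertex -1.57 -2.509 2.867
vertex -0.432 -1.251 3.767
endloop
endfacet
facet normal -0.761 0.645 0.061
outer loop
vertex -0.432 -1.251 3.767
vertex -1.57 -2.509 2.867
vertex -0.643 -1.535 4.138
endloop
endfacet
facet normal 0.501 0.526 0.687
outer loop
vertex -0.432 -1.251 3.767
vertex -0.643 -1.535 4.138
vertex -0.066 -1.793 3.915
endloop
endfacet
facet normal -0.501 -0.527 -0.687
outer loop
vertex -1.57 -2.509 2.867
vertex -0.994 -2.767 2.645
vertex -1.444 -2.943 3.108
endloop
endfacet
facet normal -0.830 0.067 0.554
outer loop
vertex -1.57 -2.509 2.867
vertex -1.444 -2.943 3.108
vertex -0.643 -1.535 4.138
endloop
endfacet
facet normal -0.830 0.067 0.554
outer loop
vertex -0.643 -1.535 4.138
vertex -1.444 -2.943 3.108
vertex -0.517 -1.969 4.379
endloop
endfacet
facet normal 0.501 0.527 0.687
outer loop
vertex -0.643 -1.535 4.138
vertex -0.517 -1.969 4.379
vertex -0.066 -1.793 3.915
endloop
endfacet
facet normal -0.501 -0.526 -0.687
outer loop
vertex -1.444 -2.943 3.108
vertex -0.994 -2.767 2.645
vertex -1.054 -3.275 3.078
endloop
endfacet
facet normal -0.414 -0.551 0.724
outer loop
vertex -1.444 -2.943 3.108
vertex -1.054 -3.275 3.078
vertex -0.517 -1.969 4.379
endloop
endfacet
facet normal -0.412 -0.552 0.725
outer loop
vertex -0.517 -1.969 4.379
vertex -1.054 -3.275 3.078
vertex -0.127 -2.301 4.348
endloop
endfacet
facet normal 0.502 0.525 0.687
outer loop
vertex -0.517 -1.969 4.379
vertex -0.127 -2.301 4.348
vertex -0.066 -1.793 3.915
endloop
endfacet
facet normal -0.501 -0.526 -0.687
outer loop
vertex -1.054 -3.275 3.078
vertex -0.994 -2.767 2.645
vertex -0.628 -3.309 2.793
endloop
endfacet
facet normal 0.247 -0.848 0.470
outer loop
vertex -1.054 -3.275 3.078
vertex -0.628 -3.309 2.793
vertex -0.127 -2.301 4.348
endloop
endfacet
facet normal 0.246 -0.848 0.470
outer loop
vertex -0.127 -2.301 4.348
vertex -0.628 -3.309 2.793
vertex 0.299 -2.335 4.064
endloop
endfacet
facet normal 0.500 0.526 0.688
outer loop
vertex -0.127 -2.301 4.348
vertex 0.299 -2.335 4.064
vertex -0.066 -1.793 3.915
endloop
endfacet
facet normal -0.501 -0.526 -0.687
outer loop
vertex -0.628 -3.309 2.793
vertex -0.994 -2.767 2.645
vertex -0.417 -3.025 2.422
endloop
endfacet
facet normal 0.761 -0.645 -0.061
outer loop
vertex -0.628 -3.309 2.793
vertex -0.417 -3.025 2.422
vertex 0.299 -2.335 4.064
endloop
endfacet
facet normal 0.761 -0.645 -0.061
outer loop
vertex 0.299 -2.335 4.064
vertex -0.417 -3.025 2.422
vertex 0.51 -2.051 3.693
endloop
endfacet
facet normal 0.501 0.526 0.687
outer loop
vertex 0.299 -2.335 4.064
vertex 0.51 -2.051 3.693
vertex -0.066 -1.793 3.915
endloop
endfacet
facet normal 0.768 0.338 -0.545
outer loop
vertex 1.181 -2.737 0.992
vertex 0.909 -3.017 0.435
vertex 0.75 -2.378 0.607
endloop
endfacet
facet normal -0.181 0.610 0.771
outer loop
vertex 1.181 -2.737 0.992
vertex 0.75 -2.378 0.607
vertex -0.289 -3.543 1.285
endloop
endfacet
facet normal 0.768 0.338 -0.545
outer loop
vertex 0.75 -2.378 0.607
vertex 0.909 -3.017 0.435
vertex 0.478 -2.658 0.05
endloop
endfacet
facet normal -0.739 0.673 0.023
outer loop
vertex 0.75 -2.378 0.607
vertex 0.478 -2.658 0.05
vertex -0.289 -3.543 1.285
endloop
endfacet
facet normal 0.768 0.338 -0.545
outer loop
vertex 0.478 -2.658 0.05
vertex 0.909 -3.017 0.435
vertex 0.637 -3.297 -0.122
endloop
endfacet
facet normal -0.829 -0.057 -0.556
outer loop
vertex 0.478 -2.658 0.05
vertex 0.637 -3.297 -0.122
vertex -0.289 -3.543 1.285
endloop
endfacet
facet normal 0.767 0.338 -0.545
outer loop
vertex 0.637 -3.297 -0.122
vertex 0.909 -3.017 0.435
vertex 1.068 -3.655 0.263
endloop
endfacet
facet normal -0.361 -0.849 -0.386
outer loop
vertex 0.637 -3.297 -0.122
vertex 1.068 -3.655 0.263
vertex -0.289 -3.543 1.285
endloop
endfacet
facet normal 0.767 0.338 -0.545
outer loop
vertex 1.068 -3.655 0.263
vertex 0.909 -3.017 0.435
vertex 1.34 -3.375 0.82
endloop
endfacet
facet normal 0.197 -0.911 0.362
outer loop
vertex 1.068 -3.655 0.263
vertex 1.34 -3.375 0.82
vertex -0.289 -3.543 1.285
endloop
endfacet
facet normal 0.767 0.338 -0.545
outer loop
vertex 1.34 -3.375 0.82
vertex 0.909 -3.017 0.435
vertex 1.181 -2.737 0.992
endloop
endfacet
facet normal 0.287 -0.182 0.940
outer loop
vertex 1.34 -3.375 0.82
vertex 1.181 -2.737 0.992
vertex -0.289 -3.543 1.285
endloop
endfacet

endsolid


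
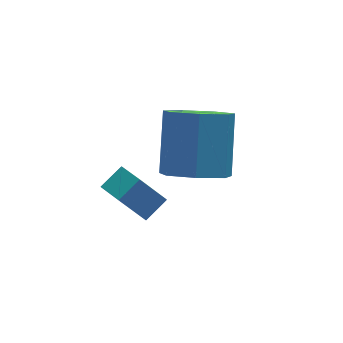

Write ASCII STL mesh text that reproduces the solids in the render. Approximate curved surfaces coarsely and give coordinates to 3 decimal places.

solid 
facet normal -0.278 -0.585 -0.762
outer loop
vertex 0.703 -2.135 -2.225
vertex 0.102 -2.574 -1.668
vertex -0.04 -1.821 -2.195
endloop
endfacet
facet normal 0.275 0.711 -0.647
outer loop
vertex 0.703 -2.135 -2.225
vertex -0.04 -1.821 -2.195
vertex 1.22 -1.046 -0.808
endloop
endfacet
facet normal 0.274 0.711 -0.647
outer loop
vertex 1.22 -1.046 -0.808
vertex -0.04 -1.821 -2.195
vertex 0.477 -0.733 -0.779
endloop
endfacet
facet normal 0.276 0.585 0.762
outer loop
vertex 1.22 -1.046 -0.808
vertex 0.477 -0.733 -0.779
vertex 0.618 -1.486 -0.252
endloop
endfacet
facet normal -0.277 -0.585 -0.762
outer loop
vertex -0.04 -1.821 -2.195
vertex 0.102 -2.574 -1.668
vertex -0.676 -2.075 -1.769
endloop
endfacet
facet normal -0.549 0.748 -0.374
outer loop
vertex -0.04 -1.821 -2.195
vertex -0.676 -2.075 -1.769
vertex 0.477 -0.733 -0.779
endloop
endfacet
facet normal -0.548 0.748 -0.375
outer loop
vertex 0.477 -0.733 -0.779
vertex -0.676 -2.075 -1.769
vertex -0.16 -0.986 -0.352
endloop
endfacet
facet normal 0.278 0.585 0.762
outer loop
vertex 0.477 -0.733 -0.779
vertex -0.16 -0.986 -0.352
vertex 0.618 -1.486 -0.252
endloop
endfacet
facet normal -0.277 -0.586 -0.762
outer loop
vertex -0.676 -2.075 -1.769
vertex 0.102 -2.574 -1.668
vertex -0.727 -2.704 -1.267
endloop
endfacet
facet normal -0.959 0.221 0.179
outer loop
vertex -0.676 -2.075 -1.769
vertex -0.727 -2.704 -1.267
vertex -0.16 -0.986 -0.352
endloop
endfacet
facet normal -0.959 0.220 0.181
outer loop
vertex -0.16 -0.986 -0.352
vertex -0.727 -2.704 -1.267
vertex -0.21 -1.616 0.15
endloop
endfacet
facet normal 0.278 0.585 0.762
outer loop
vertex -0.16 -0.986 -0.352
vertex -0.21 -1.616 0.15
vertex 0.618 -1.486 -0.252
endloop
endfacet
facet normal -0.277 -0.585 -0.762
outer loop
vertex -0.727 -2.704 -1.267
vertex 0.102 -2.574 -1.668
vertex -0.153 -3.236 -1.067
endloop
endfacet
facet normal -0.647 -0.473 0.599
outer loop
vertex -0.727 -2.704 -1.267
vertex -0.153 -3.236 -1.067
vertex -0.21 -1.616 0.15
endloop
endfacet
facet normal -0.647 -0.472 0.599
outer loop
vertex -0.21 -1.616 0.15
vertex -0.153 -3.236 -1.067
vertex 0.363 -2.147 0.35
endloop
endfacet
facet normal 0.278 0.586 0.761
outer loop
vertex -0.21 -1.616 0.15
vertex 0.363 -2.147 0.35
vertex 0.618 -1.486 -0.252
endloop
endfacet
facet normal -0.278 -0.585 -0.762
outer loop
vertex -0.153 -3.236 -1.067
vertex 0.102 -2.574 -1.668
vertex 0.612 -3.27 -1.32
endloop
endfacet
facet normal 0.152 -0.810 0.567
outer loop
vertex -0.153 -3.236 -1.067
vertex 0.612 -3.27 -1.32
vertex 0.363 -2.147 0.35
endloop
endfacet
facet normal 0.151 -0.810 0.567
outer loop
vertex 0.363 -2.147 0.35
vertex 0.612 -3.27 -1.32
vertex 1.129 -2.181 0.097
endloop
endfacet
facet normal 0.277 0.586 0.761
outer loop
vertex 0.363 -2.147 0.35
vertex 1.129 -2.181 0.097
vertex 0.618 -1.486 -0.252
endloop
endfacet
facet normal -0.278 -0.585 -0.762
outer loop
vertex 0.612 -3.27 -1.32
vertex 0.102 -2.574 -1.668
vertex 0.993 -2.779 -1.836
endloop
endfacet
facet normal 0.837 -0.537 0.107
outer loop
vertex 0.612 -3.27 -1.32
vertex 0.993 -2.779 -1.836
vertex 1.129 -2.181 0.097
endloop
endfacet
facet normal 0.836 -0.537 0.107
outer loop
vertex 1.129 -2.181 0.097
vertex 0.993 -2.779 -1.836
vertex 1.51 -1.691 -0.419
endloop
endfacet
facet normal 0.277 0.586 0.761
outer loop
vertex 1.129 -2.181 0.097
vertex 1.51 -1.691 -0.419
vertex 0.618 -1.486 -0.252
endloop
endfacet
facet normal -0.278 -0.585 -0.762
outer loop
vertex 0.993 -2.779 -1.836
vertex 0.102 -2.574 -1.668
vertex 0.703 -2.135 -2.225
endloop
endfacet
facet normal 0.891 0.140 -0.432
outer loop
vertex 0.993 -2.779 -1.836
vertex 0.703 -2.135 -2.225
vertex 1.51 -1.691 -0.419
endloop
endfacet
facet normal 0.891 0.140 -0.432
outer loop
vertex 1.51 -1.691 -0.419
vertex 0.703 -2.135 -2.225
vertex 1.22 -1.046 -0.808
endloop
endfacet
facet normal 0.277 0.585 0.763
outer loop
vertex 1.51 -1.691 -0.419
vertex 1.22 -1.046 -0.808
vertex 0.618 -1.486 -0.252
endloop
endfacet
facet normal -0.808 -0.287 -0.515
outer loop
vertex -1.729 -1.968 -2.645
vertex -1.907 -1.072 -2.866
vertex -1.048 -2.08 -3.651
endloop
endfacet
facet normal 0.189 -0.954 0.234
outer loop
vertex -0.393 -1.848 -3.234
vertex -1.729 -1.968 -2.645
vertex -1.048 -2.08 -3.651
endloop
endfacet
facet normal -0.808 -0.287 -0.516
outer loop
vertex -1.048 -2.08 -3.651
vertex -1.907 -1.072 -2.866
vertex -1.225 -1.184 -3.872
endloop
endfacet
facet normal 0.558 -0.093 -0.825
outer loop
vertex -1.225 -1.184 -3.872
vertex -0.393 -1.848 -3.234
vertex -1.048 -2.08 -3.651
endloop
endfacet
facet normal -0.558 0.093 0.825
outer loop
vertex -1.729 -1.968 -2.645
vertex -1.252 -0.84 -2.449
vertex -1.907 -1.072 -2.866
endloop
endfacet
facet normal 0.189 -0.954 0.234
outer loop
vertex -1.075 -1.736 -2.228
vertex -1.729 -1.968 -2.645
vertex -0.393 -1.848 -3.234
endloop
endfacet
facet normal -0.559 0.093 0.824
outer loop
vertex -1.075 -1.736 -2.228
vertex -1.252 -0.84 -2.449
vertex -1.729 -1.968 -2.645
endloop
endfacet
facet normal -0.189 0.954 -0.234
outer loop
vertex -1.907 -1.072 -2.866
vertex -1.252 -0.84 -2.449
vertex -1.225 -1.184 -3.872
endloop
endfacet
facet normal 0.558 -0.092 -0.824
outer loop
vertex -0.571 -0.952 -3.455
vertex -0.393 -1.848 -3.234
vertex -1.225 -1.184 -3.872
endloop
endfacet
facet normal -0.189 0.954 -0.234
outer loop
vertex -1.225 -1.184 -3.872
vertex -1.252 -0.84 -2.449
vertex -0.571 -0.952 -3.455
endloop
endfacet
facet normal 0.807 0.287 0.515
outer loop
vertex -0.571 -0.952 -3.455
vertex -1.075 -1.736 -2.228
vertex -0.393 -1.848 -3.234
endloop
endfacet
facet normal 0.808 0.287 0.515
outer loop
vertex -1.252 -0.84 -2.449
vertex -1.075 -1.736 -2.228
vertex -0.571 -0.952 -3.455
endloop
endfacet

endsolid


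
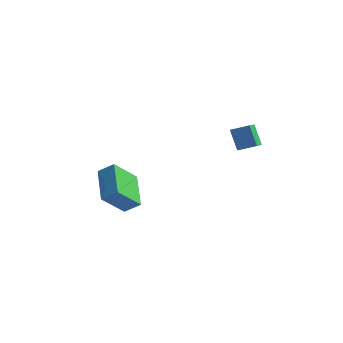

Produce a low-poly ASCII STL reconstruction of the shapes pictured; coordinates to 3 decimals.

solid 
facet normal -0.765 -0.257 -0.590
outer loop
vertex -1.719 -3.763 -0.888
vertex -2.836 -2.148 -0.144
vertex -1.044 -2.675 -2.238
endloop
endfacet
facet normal 0.532 -0.769 -0.354
outer loop
vertex -0.264 -2.412 -1.636
vertex -1.719 -3.763 -0.888
vertex -1.044 -2.675 -2.238
endloop
endfacet
facet normal -0.765 -0.258 -0.590
outer loop
vertex -1.044 -2.675 -2.238
vertex -2.836 -2.148 -0.144
vertex -2.162 -1.06 -1.494
endloop
endfacet
facet normal 0.363 0.585 -0.725
outer loop
vertex -2.162 -1.06 -1.494
vertex -0.264 -2.412 -1.636
vertex -1.044 -2.675 -2.238
endloop
endfacet
facet normal -0.363 -0.585 0.725
outer loop
vertex -1.719 -3.763 -0.888
vertex -2.056 -1.885 0.458
vertex -2.836 -2.148 -0.144
endloop
endfacet
facet normal 0.532 -0.769 -0.354
outer loop
vertex -0.938 -3.5 -0.286
vertex -1.719 -3.763 -0.888
vertex -0.264 -2.412 -1.636
endloop
endfacet
facet normal -0.362 -0.585 0.726
outer loop
vertex -0.938 -3.5 -0.286
vertex -2.056 -1.885 0.458
vertex -1.719 -3.763 -0.888
endloop
endfacet
facet normal -0.532 0.769 0.354
outer loop
vertex -2.836 -2.148 -0.144
vertex -2.056 -1.885 0.458
vertex -2.162 -1.06 -1.494
endloop
endfacet
facet normal 0.362 0.585 -0.726
outer loop
vertex -1.381 -0.797 -0.892
vertex -0.264 -2.412 -1.636
vertex -2.162 -1.06 -1.494
endloop
endfacet
facet normal -0.532 0.769 0.354
outer loop
vertex -2.162 -1.06 -1.494
vertex -2.056 -1.885 0.458
vertex -1.381 -0.797 -0.892
endloop
endfacet
facet normal 0.765 0.258 0.590
outer loop
vertex -1.381 -0.797 -0.892
vertex -0.938 -3.5 -0.286
vertex -0.264 -2.412 -1.636
endloop
endfacet
facet normal 0.765 0.258 0.590
outer loop
vertex -2.056 -1.885 0.458
vertex -0.938 -3.5 -0.286
vertex -1.381 -0.797 -0.892
endloop
endfacet
facet normal -0.488 0.336 0.806
outer loop
vertex 1.61 3.595 1.024
vertex 2.548 3.898 1.466
vertex 1.538 4.332 0.673
endloop
endfacet
facet normal -0.868 -0.280 -0.410
outer loop
vertex 2.192 3.882 -0.406
vertex 1.61 3.595 1.024
vertex 1.538 4.332 0.673
endloop
endfacet
facet normal -0.488 0.335 0.806
outer loop
vertex 1.538 4.332 0.673
vertex 2.548 3.898 1.466
vertex 2.475 4.635 1.115
endloop
endfacet
facet normal -0.089 0.899 -0.429
outer loop
vertex 2.475 4.635 1.115
vertex 2.192 3.882 -0.406
vertex 1.538 4.332 0.673
endloop
endfacet
facet normal 0.088 -0.899 0.429
outer loop
vertex 1.61 3.595 1.024
vertex 3.202 3.448 0.387
vertex 2.548 3.898 1.466
endloop
endfacet
facet normal -0.868 -0.281 -0.410
outer loop
vertex 2.265 3.145 -0.055
vertex 1.61 3.595 1.024
vertex 2.192 3.882 -0.406
endloop
endfacet
facet normal 0.089 -0.899 0.429
outer loop
vertex 2.265 3.145 -0.055
vertex 3.202 3.448 0.387
vertex 1.61 3.595 1.024
endloop
endfacet
facet normal 0.868 0.281 0.409
outer loop
vertex 2.548 3.898 1.466
vertex 3.202 3.448 0.387
vertex 2.475 4.635 1.115
endloop
endfacet
facet normal -0.088 0.899 -0.429
outer loop
vertex 3.13 4.185 0.036
vertex 2.192 3.882 -0.406
vertex 2.475 4.635 1.115
endloop
endfacet
facet normal 0.868 0.280 0.410
outer loop
vertex 2.475 4.635 1.115
vertex 3.202 3.448 0.387
vertex 3.13 4.185 0.036
endloop
endfacet
facet normal 0.488 -0.335 -0.806
outer loop
vertex 3.13 4.185 0.036
vertex 2.265 3.145 -0.055
vertex 2.192 3.882 -0.406
endloop
endfacet
facet normal 0.488 -0.336 -0.805
outer loop
vertex 3.202 3.448 0.387
vertex 2.265 3.145 -0.055
vertex 3.13 4.185 0.036
endloop
endfacet

endsolid


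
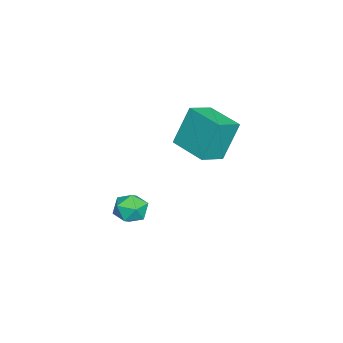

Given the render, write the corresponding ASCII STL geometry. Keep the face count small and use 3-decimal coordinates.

solid 
facet normal -0.963 0.061 -0.263
outer loop
vertex -3.002 -2.31 -3.867
vertex -3.072 -3.189 -3.814
vertex -3.234 -2.69 -3.104
endloop
endfacet
facet normal -0.759 0.645 0.091
outer loop
vertex -3.002 -2.31 -3.867
vertex -3.234 -2.69 -3.104
vertex -2.662 -2.017 -3.107
endloop
endfacet
facet normal -0.215 0.940 -0.266
outer loop
vertex -3.002 -2.31 -3.867
vertex -2.662 -2.017 -3.107
vertex -2.146 -2.101 -3.819
endloop
endfacet
facet normal -0.084 0.536 -0.840
outer loop
vertex -3.002 -2.31 -3.867
vertex -2.146 -2.101 -3.819
vertex -2.399 -2.825 -4.256
endloop
endfacet
facet normal -0.546 -0.007 -0.838
outer loop
vertex -3.002 -2.31 -3.867
vertex -2.399 -2.825 -4.256
vertex -3.072 -3.189 -3.814
endloop
endfacet
facet normal -0.518 0.443 0.731
outer loop
vertex -2.662 -2.017 -3.107
vertex -3.234 -2.69 -3.104
vertex -2.521 -2.715 -2.584
endloop
endfacet
facet normal -0.849 -0.504 0.160
outer loop
vertex -3.234 -2.69 -3.104
vertex -3.072 -3.189 -3.814
vertex -2.774 -3.439 -3.021
endloop
endfacet
facet normal -0.175 -0.613 -0.771
outer loop
vertex -3.072 -3.189 -3.814
vertex -2.399 -2.825 -4.256
vertex -2.258 -3.523 -3.733
endloop
endfacet
facet normal 0.574 0.267 -0.774
outer loop
vertex -2.399 -2.825 -4.256
vertex -2.146 -2.101 -3.819
vertex -1.686 -2.85 -3.736
endloop
endfacet
facet normal 0.362 0.919 0.154
outer loop
vertex -2.146 -2.101 -3.819
vertex -2.662 -2.017 -3.107
vertex -1.848 -2.351 -3.026
endloop
endfacet
facet normal 0.084 -0.536 0.840
outer loop
vertex -1.918 -3.23 -2.973
vertex -2.521 -2.715 -2.584
vertex -2.774 -3.439 -3.021
endloop
endfacet
facet normal 0.215 -0.940 0.266
outer loop
vertex -1.918 -3.23 -2.973
vertex -2.774 -3.439 -3.021
vertex -2.258 -3.523 -3.733
endloop
endfacet
facet normal 0.759 -0.645 -0.091
outer loop
vertex -1.918 -3.23 -2.973
vertex -2.258 -3.523 -3.733
vertex -1.686 -2.85 -3.736
endloop
endfacet
facet normal 0.963 -0.061 0.263
outer loop
vertex -1.918 -3.23 -2.973
vertex -1.686 -2.85 -3.736
vertex -1.848 -2.351 -3.026
endloop
endfacet
facet normal 0.546 0.007 0.838
outer loop
vertex -1.918 -3.23 -2.973
vertex -1.848 -2.351 -3.026
vertex -2.521 -2.715 -2.584
endloop
endfacet
facet normal -0.574 -0.267 0.774
outer loop
vertex -2.774 -3.439 -3.021
vertex -2.521 -2.715 -2.584
vertex -3.234 -2.69 -3.104
endloop
endfacet
facet normal -0.362 -0.919 -0.154
outer loop
vertex -2.258 -3.523 -3.733
vertex -2.774 -3.439 -3.021
vertex -3.072 -3.189 -3.814
endloop
endfacet
facet normal 0.518 -0.443 -0.731
outer loop
vertex -1.686 -2.85 -3.736
vertex -2.258 -3.523 -3.733
vertex -2.399 -2.825 -4.256
endloop
endfacet
facet normal 0.849 0.504 -0.160
outer loop
vertex -1.848 -2.351 -3.026
vertex -1.686 -2.85 -3.736
vertex -2.146 -2.101 -3.819
endloop
endfacet
facet normal 0.175 0.613 0.771
outer loop
vertex -2.521 -2.715 -2.584
vertex -1.848 -2.351 -3.026
vertex -2.662 -2.017 -3.107
endloop
endfacet
facet normal -0.770 0.525 -0.363
outer loop
vertex -4.084 0.423 2.468
vertex -2.975 1.916 2.272
vertex -3.597 -0.193 0.542
endloop
endfacet
facet normal -0.593 -0.798 0.105
outer loop
vertex -2.565 -0.896 1.028
vertex -4.084 0.423 2.468
vertex -3.597 -0.193 0.542
endloop
endfacet
facet normal -0.770 0.525 -0.363
outer loop
vertex -3.597 -0.193 0.542
vertex -2.975 1.916 2.272
vertex -2.488 1.3 0.346
endloop
endfacet
facet normal 0.235 -0.296 -0.926
outer loop
vertex -2.488 1.3 0.346
vertex -2.565 -0.896 1.028
vertex -3.597 -0.193 0.542
endloop
endfacet
facet normal -0.235 0.296 0.926
outer loop
vertex -4.084 0.423 2.468
vertex -1.943 1.213 2.758
vertex -2.975 1.916 2.272
endloop
endfacet
facet normal -0.593 -0.798 0.105
outer loop
vertex -3.052 -0.28 2.954
vertex -4.084 0.423 2.468
vertex -2.565 -0.896 1.028
endloop
endfacet
facet normal -0.235 0.296 0.926
outer loop
vertex -3.052 -0.28 2.954
vertex -1.943 1.213 2.758
vertex -4.084 0.423 2.468
endloop
endfacet
facet normal 0.593 0.798 -0.105
outer loop
vertex -2.975 1.916 2.272
vertex -1.943 1.213 2.758
vertex -2.488 1.3 0.346
endloop
endfacet
facet normal 0.235 -0.296 -0.926
outer loop
vertex -1.456 0.597 0.832
vertex -2.565 -0.896 1.028
vertex -2.488 1.3 0.346
endloop
endfacet
facet normal 0.593 0.798 -0.105
outer loop
vertex -2.488 1.3 0.346
vertex -1.943 1.213 2.758
vertex -1.456 0.597 0.832
endloop
endfacet
facet normal 0.770 -0.525 0.363
outer loop
vertex -1.456 0.597 0.832
vertex -3.052 -0.28 2.954
vertex -2.565 -0.896 1.028
endloop
endfacet
facet normal 0.770 -0.525 0.363
outer loop
vertex -1.943 1.213 2.758
vertex -3.052 -0.28 2.954
vertex -1.456 0.597 0.832
endloop
endfacet

endsolid


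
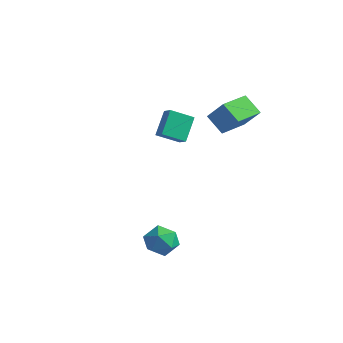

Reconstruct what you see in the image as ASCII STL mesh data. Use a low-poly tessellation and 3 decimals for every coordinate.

solid 
facet normal -0.777 0.070 0.626
outer loop
vertex 1.348 2.825 4.649
vertex 1.425 4.849 4.518
vertex 0.235 2.778 3.274
endloop
endfacet
facet normal -0.038 -0.997 0.065
outer loop
vertex 1.415 2.671 2.322
vertex 1.348 2.825 4.649
vertex 0.235 2.778 3.274
endloop
endfacet
facet normal -0.777 0.070 0.626
outer loop
vertex 0.235 2.778 3.274
vertex 1.425 4.849 4.518
vertex 0.312 4.802 3.143
endloop
endfacet
facet normal -0.629 -0.026 -0.777
outer loop
vertex 0.312 4.802 3.143
vertex 1.415 2.671 2.322
vertex 0.235 2.778 3.274
endloop
endfacet
facet normal 0.629 0.026 0.777
outer loop
vertex 1.348 2.825 4.649
vertex 2.605 4.742 3.566
vertex 1.425 4.849 4.518
endloop
endfacet
facet normal -0.038 -0.997 0.065
outer loop
vertex 2.528 2.718 3.697
vertex 1.348 2.825 4.649
vertex 1.415 2.671 2.322
endloop
endfacet
facet normal 0.629 0.026 0.777
outer loop
vertex 2.528 2.718 3.697
vertex 2.605 4.742 3.566
vertex 1.348 2.825 4.649
endloop
endfacet
facet normal 0.038 0.997 -0.065
outer loop
vertex 1.425 4.849 4.518
vertex 2.605 4.742 3.566
vertex 0.312 4.802 3.143
endloop
endfacet
facet normal -0.629 -0.026 -0.777
outer loop
vertex 1.492 4.695 2.191
vertex 1.415 2.671 2.322
vertex 0.312 4.802 3.143
endloop
endfacet
facet normal 0.038 0.997 -0.065
outer loop
vertex 0.312 4.802 3.143
vertex 2.605 4.742 3.566
vertex 1.492 4.695 2.191
endloop
endfacet
facet normal 0.777 -0.070 -0.626
outer loop
vertex 1.492 4.695 2.191
vertex 2.528 2.718 3.697
vertex 1.415 2.671 2.322
endloop
endfacet
facet normal 0.777 -0.070 -0.626
outer loop
vertex 2.605 4.742 3.566
vertex 2.528 2.718 3.697
vertex 1.492 4.695 2.191
endloop
endfacet
facet normal -0.794 0.315 -0.520
outer loop
vertex -2.495 1.405 1.312
vertex -2.867 2.666 2.642
vertex -1.564 2.488 0.546
endloop
endfacet
facet normal 0.198 -0.674 -0.712
outer loop
vertex -0.873 2.214 0.998
vertex -2.495 1.405 1.312
vertex -1.564 2.488 0.546
endloop
endfacet
facet normal -0.794 0.315 -0.520
outer loop
vertex -1.564 2.488 0.546
vertex -2.867 2.666 2.642
vertex -1.936 3.748 1.876
endloop
endfacet
facet normal 0.574 0.668 -0.473
outer loop
vertex -1.936 3.748 1.876
vertex -0.873 2.214 0.998
vertex -1.564 2.488 0.546
endloop
endfacet
facet normal -0.574 -0.668 0.473
outer loop
vertex -2.495 1.405 1.312
vertex -2.176 2.392 3.094
vertex -2.867 2.666 2.642
endloop
endfacet
facet normal 0.199 -0.674 -0.711
outer loop
vertex -1.804 1.132 1.764
vertex -2.495 1.405 1.312
vertex -0.873 2.214 0.998
endloop
endfacet
facet normal -0.574 -0.669 0.473
outer loop
vertex -1.804 1.132 1.764
vertex -2.176 2.392 3.094
vertex -2.495 1.405 1.312
endloop
endfacet
facet normal -0.198 0.674 0.712
outer loop
vertex -2.867 2.666 2.642
vertex -2.176 2.392 3.094
vertex -1.936 3.748 1.876
endloop
endfacet
facet normal 0.574 0.668 -0.473
outer loop
vertex -1.245 3.475 2.328
vertex -0.873 2.214 0.998
vertex -1.936 3.748 1.876
endloop
endfacet
facet normal -0.199 0.674 0.711
outer loop
vertex -1.936 3.748 1.876
vertex -2.176 2.392 3.094
vertex -1.245 3.475 2.328
endloop
endfacet
facet normal 0.794 -0.315 0.520
outer loop
vertex -1.245 3.475 2.328
vertex -1.804 1.132 1.764
vertex -0.873 2.214 0.998
endloop
endfacet
facet normal 0.794 -0.315 0.520
outer loop
vertex -2.176 2.392 3.094
vertex -1.804 1.132 1.764
vertex -1.245 3.475 2.328
endloop
endfacet
facet normal -0.633 0.636 0.442
outer loop
vertex 1.96 -2.632 -2.975
vertex 1.097 -3.335 -3.201
vertex 1.673 -3.437 -2.228
endloop
endfacet
facet normal 0.015 0.677 0.736
outer loop
vertex 1.96 -2.632 -2.975
vertex 1.673 -3.437 -2.228
vertex 2.768 -3.227 -2.444
endloop
endfacet
facet normal 0.480 0.849 0.221
outer loop
vertex 1.96 -2.632 -2.975
vertex 2.768 -3.227 -2.444
vertex 2.868 -2.995 -3.551
endloop
endfacet
facet normal 0.118 0.913 -0.390
outer loop
vertex 1.96 -2.632 -2.975
vertex 2.868 -2.995 -3.551
vertex 1.836 -3.062 -4.019
endloop
endfacet
facet normal -0.570 0.781 -0.254
outer loop
vertex 1.96 -2.632 -2.975
vertex 1.836 -3.062 -4.019
vertex 1.097 -3.335 -3.201
endloop
endfacet
facet normal 0.188 0.031 0.982
outer loop
vertex 2.768 -3.227 -2.444
vertex 1.673 -3.437 -2.228
vertex 2.404 -4.298 -2.341
endloop
endfacet
facet normal -0.862 -0.037 0.506
outer loop
vertex 1.673 -3.437 -2.228
vertex 1.097 -3.335 -3.201
vertex 1.372 -4.365 -2.809
endloop
endfacet
facet normal -0.759 0.198 -0.620
outer loop
vertex 1.097 -3.335 -3.201
vertex 1.836 -3.062 -4.019
vertex 1.472 -4.133 -3.916
endloop
endfacet
facet normal 0.354 0.411 -0.840
outer loop
vertex 1.836 -3.062 -4.019
vertex 2.868 -2.995 -3.551
vertex 2.567 -3.923 -4.132
endloop
endfacet
facet normal 0.940 0.308 0.149
outer loop
vertex 2.868 -2.995 -3.551
vertex 2.768 -3.227 -2.444
vertex 3.143 -4.025 -3.159
endloop
endfacet
facet normal -0.118 -0.913 0.390
outer loop
vertex 2.28 -4.728 -3.385
vertex 2.404 -4.298 -2.341
vertex 1.372 -4.365 -2.809
endloop
endfacet
facet normal -0.480 -0.849 -0.221
outer loop
vertex 2.28 -4.728 -3.385
vertex 1.372 -4.365 -2.809
vertex 1.472 -4.133 -3.916
endloop
endfacet
facet normal -0.015 -0.677 -0.736
outer loop
vertex 2.28 -4.728 -3.385
vertex 1.472 -4.133 -3.916
vertex 2.567 -3.923 -4.132
endloop
endfacet
facet normal 0.633 -0.636 -0.442
outer loop
vertex 2.28 -4.728 -3.385
vertex 2.567 -3.923 -4.132
vertex 3.143 -4.025 -3.159
endloop
endfacet
facet normal 0.570 -0.781 0.254
outer loop
vertex 2.28 -4.728 -3.385
vertex 3.143 -4.025 -3.159
vertex 2.404 -4.298 -2.341
endloop
endfacet
facet normal -0.354 -0.411 0.840
outer loop
vertex 1.372 -4.365 -2.809
vertex 2.404 -4.298 -2.341
vertex 1.673 -3.437 -2.228
endloop
endfacet
facet normal -0.940 -0.308 -0.149
outer loop
vertex 1.472 -4.133 -3.916
vertex 1.372 -4.365 -2.809
vertex 1.097 -3.335 -3.201
endloop
endfacet
facet normal -0.188 -0.031 -0.982
outer loop
vertex 2.567 -3.923 -4.132
vertex 1.472 -4.133 -3.916
vertex 1.836 -3.062 -4.019
endloop
endfacet
facet normal 0.862 0.037 -0.506
outer loop
vertex 3.143 -4.025 -3.159
vertex 2.567 -3.923 -4.132
vertex 2.868 -2.995 -3.551
endloop
endfacet
facet normal 0.759 -0.198 0.620
outer loop
vertex 2.404 -4.298 -2.341
vertex 3.143 -4.025 -3.159
vertex 2.768 -3.227 -2.444
endloop
endfacet

endsolid


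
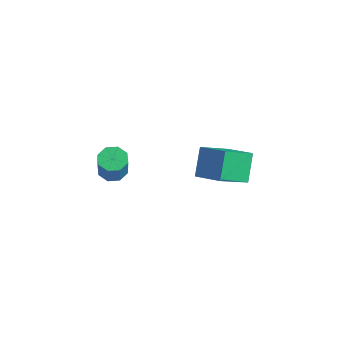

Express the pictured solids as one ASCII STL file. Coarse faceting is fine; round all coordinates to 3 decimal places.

solid 
facet normal -0.273 0.246 -0.930
outer loop
vertex -3.409 -1.762 1.626
vertex -4.011 -1.576 1.852
vertex -3.423 -1.268 1.761
endloop
endfacet
facet normal 0.962 0.097 -0.257
outer loop
vertex -3.409 -1.762 1.626
vertex -3.423 -1.268 1.761
vertex -3.046 -2.091 2.862
endloop
endfacet
facet normal 0.962 0.099 -0.255
outer loop
vertex -3.046 -2.091 2.862
vertex -3.423 -1.268 1.761
vertex -3.061 -1.596 2.998
endloop
endfacet
facet normal 0.272 -0.247 0.930
outer loop
vertex -3.046 -2.091 2.862
vertex -3.061 -1.596 2.998
vertex -3.649 -1.904 3.088
endloop
endfacet
facet normal -0.273 0.247 -0.930
outer loop
vertex -3.423 -1.268 1.761
vertex -4.011 -1.576 1.852
vertex -3.782 -0.954 1.95
endloop
endfacet
facet normal 0.660 0.751 0.006
outer loop
vertex -3.423 -1.268 1.761
vertex -3.782 -0.954 1.95
vertex -3.061 -1.596 2.998
endloop
endfacet
facet normal 0.660 0.751 0.006
outer loop
vertex -3.061 -1.596 2.998
vertex -3.782 -0.954 1.95
vertex -3.42 -1.282 3.186
endloop
endfacet
facet normal 0.272 -0.247 0.930
outer loop
vertex -3.061 -1.596 2.998
vertex -3.42 -1.282 3.186
vertex -3.649 -1.904 3.088
endloop
endfacet
facet normal -0.272 0.247 -0.930
outer loop
vertex -3.782 -0.954 1.95
vertex -4.011 -1.576 1.852
vertex -4.275 -1.004 2.081
endloop
endfacet
facet normal -0.028 0.964 0.264
outer loop
vertex -3.782 -0.954 1.95
vertex -4.275 -1.004 2.081
vertex -3.42 -1.282 3.186
endloop
endfacet
facet normal -0.029 0.964 0.265
outer loop
vertex -3.42 -1.282 3.186
vertex -4.275 -1.004 2.081
vertex -3.913 -1.333 3.318
endloop
endfacet
facet normal 0.274 -0.247 0.929
outer loop
vertex -3.42 -1.282 3.186
vertex -3.913 -1.333 3.318
vertex -3.649 -1.904 3.088
endloop
endfacet
facet normal -0.272 0.247 -0.930
outer loop
vertex -4.275 -1.004 2.081
vertex -4.011 -1.576 1.852
vertex -4.614 -1.389 2.078
endloop
endfacet
facet normal -0.699 0.613 0.368
outer loop
vertex -4.275 -1.004 2.081
vertex -4.614 -1.389 2.078
vertex -3.913 -1.333 3.318
endloop
endfacet
facet normal -0.701 0.611 0.368
outer loop
vertex -3.913 -1.333 3.318
vertex -4.614 -1.389 2.078
vertex -4.251 -1.718 3.314
endloop
endfacet
facet normal 0.272 -0.249 0.930
outer loop
vertex -3.913 -1.333 3.318
vertex -4.251 -1.718 3.314
vertex -3.649 -1.904 3.088
endloop
endfacet
facet normal -0.272 0.247 -0.930
outer loop
vertex -4.614 -1.389 2.078
vertex -4.011 -1.576 1.852
vertex -4.599 -1.884 1.942
endloop
endfacet
facet normal -0.962 -0.099 0.256
outer loop
vertex -4.614 -1.389 2.078
vertex -4.599 -1.884 1.942
vertex -4.251 -1.718 3.314
endloop
endfacet
facet normal -0.962 -0.097 0.256
outer loop
vertex -4.251 -1.718 3.314
vertex -4.599 -1.884 1.942
vertex -4.237 -2.212 3.179
endloop
endfacet
facet normal 0.273 -0.246 0.930
outer loop
vertex -4.251 -1.718 3.314
vertex -4.237 -2.212 3.179
vertex -3.649 -1.904 3.088
endloop
endfacet
facet normal -0.272 0.247 -0.930
outer loop
vertex -4.599 -1.884 1.942
vertex -4.011 -1.576 1.852
vertex -4.24 -2.198 1.754
endloop
endfacet
facet normal -0.660 -0.751 -0.006
outer loop
vertex -4.599 -1.884 1.942
vertex -4.24 -2.198 1.754
vertex -4.237 -2.212 3.179
endloop
endfacet
facet normal -0.660 -0.751 -0.006
outer loop
vertex -4.237 -2.212 3.179
vertex -4.24 -2.198 1.754
vertex -3.878 -2.526 2.99
endloop
endfacet
facet normal 0.273 -0.247 0.930
outer loop
vertex -4.237 -2.212 3.179
vertex -3.878 -2.526 2.99
vertex -3.649 -1.904 3.088
endloop
endfacet
facet normal -0.274 0.247 -0.929
outer loop
vertex -4.24 -2.198 1.754
vertex -4.011 -1.576 1.852
vertex -3.747 -2.147 1.622
endloop
endfacet
facet normal 0.029 -0.964 -0.264
outer loop
vertex -4.24 -2.198 1.754
vertex -3.747 -2.147 1.622
vertex -3.878 -2.526 2.99
endloop
endfacet
facet normal 0.028 -0.964 -0.264
outer loop
vertex -3.878 -2.526 2.99
vertex -3.747 -2.147 1.622
vertex -3.385 -2.476 2.859
endloop
endfacet
facet normal 0.272 -0.247 0.930
outer loop
vertex -3.878 -2.526 2.99
vertex -3.385 -2.476 2.859
vertex -3.649 -1.904 3.088
endloop
endfacet
facet normal -0.272 0.249 -0.930
outer loop
vertex -3.747 -2.147 1.622
vertex -4.011 -1.576 1.852
vertex -3.409 -1.762 1.626
endloop
endfacet
facet normal 0.701 -0.611 -0.368
outer loop
vertex -3.747 -2.147 1.622
vertex -3.409 -1.762 1.626
vertex -3.385 -2.476 2.859
endloop
endfacet
facet normal 0.699 -0.613 -0.368
outer loop
vertex -3.385 -2.476 2.859
vertex -3.409 -1.762 1.626
vertex -3.046 -2.091 2.862
endloop
endfacet
facet normal 0.272 -0.247 0.930
outer loop
vertex -3.385 -2.476 2.859
vertex -3.046 -2.091 2.862
vertex -3.649 -1.904 3.088
endloop
endfacet
facet normal -0.344 0.585 0.735
outer loop
vertex -3.226 3.034 0.526
vertex -1.874 3.15 1.066
vertex -2.928 4.559 -0.549
endloop
endfacet
facet normal -0.926 -0.079 -0.369
outer loop
vertex -2.406 3.67 -1.666
vertex -3.226 3.034 0.526
vertex -2.928 4.559 -0.549
endloop
endfacet
facet normal -0.343 0.585 0.735
outer loop
vertex -2.928 4.559 -0.549
vertex -1.874 3.15 1.066
vertex -1.576 4.675 -0.01
endloop
endfacet
facet normal 0.158 0.807 -0.569
outer loop
vertex -1.576 4.675 -0.01
vertex -2.406 3.67 -1.666
vertex -2.928 4.559 -0.549
endloop
endfacet
facet normal -0.158 -0.807 0.569
outer loop
vertex -3.226 3.034 0.526
vertex -1.352 2.261 -0.051
vertex -1.874 3.15 1.066
endloop
endfacet
facet normal -0.926 -0.080 -0.369
outer loop
vertex -2.704 2.145 -0.59
vertex -3.226 3.034 0.526
vertex -2.406 3.67 -1.666
endloop
endfacet
facet normal -0.158 -0.807 0.569
outer loop
vertex -2.704 2.145 -0.59
vertex -1.352 2.261 -0.051
vertex -3.226 3.034 0.526
endloop
endfacet
facet normal 0.926 0.080 0.369
outer loop
vertex -1.874 3.15 1.066
vertex -1.352 2.261 -0.051
vertex -1.576 4.675 -0.01
endloop
endfacet
facet normal 0.158 0.807 -0.569
outer loop
vertex -1.054 3.786 -1.126
vertex -2.406 3.67 -1.666
vertex -1.576 4.675 -0.01
endloop
endfacet
facet normal 0.926 0.080 0.370
outer loop
vertex -1.576 4.675 -0.01
vertex -1.352 2.261 -0.051
vertex -1.054 3.786 -1.126
endloop
endfacet
facet normal 0.344 -0.585 -0.734
outer loop
vertex -1.054 3.786 -1.126
vertex -2.704 2.145 -0.59
vertex -2.406 3.67 -1.666
endloop
endfacet
facet normal 0.343 -0.585 -0.735
outer loop
vertex -1.352 2.261 -0.051
vertex -2.704 2.145 -0.59
vertex -1.054 3.786 -1.126
endloop
endfacet

endsolid


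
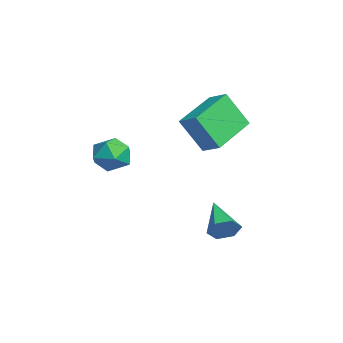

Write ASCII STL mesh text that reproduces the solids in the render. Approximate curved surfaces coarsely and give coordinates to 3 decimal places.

solid 
facet normal -0.288 -0.319 0.903
outer loop
vertex -0.051 -0.169 2.409
vertex -0.012 -1.015 2.123
vertex 0.709 -0.633 2.488
endloop
endfacet
facet normal 0.079 0.292 0.953
outer loop
vertex -0.051 -0.169 2.409
vertex 0.709 -0.633 2.488
vertex 0.731 0.221 2.225
endloop
endfacet
facet normal -0.259 0.784 0.564
outer loop
vertex -0.051 -0.169 2.409
vertex 0.731 0.221 2.225
vertex 0.025 0.367 1.698
endloop
endfacet
facet normal -0.834 0.480 0.272
outer loop
vertex -0.051 -0.169 2.409
vertex 0.025 0.367 1.698
vertex -0.435 -0.397 1.635
endloop
endfacet
facet normal -0.852 -0.202 0.482
outer loop
vertex -0.051 -0.169 2.409
vertex -0.435 -0.397 1.635
vertex -0.012 -1.015 2.123
endloop
endfacet
facet normal 0.723 0.186 0.665
outer loop
vertex 0.731 0.221 2.225
vertex 0.709 -0.633 2.488
vertex 1.255 -0.383 1.825
endloop
endfacet
facet normal 0.130 -0.802 0.583
outer loop
vertex 0.709 -0.633 2.488
vertex -0.012 -1.015 2.123
vertex 0.795 -1.147 1.762
endloop
endfacet
facet normal -0.783 -0.614 -0.099
outer loop
vertex -0.012 -1.015 2.123
vertex -0.435 -0.397 1.635
vertex 0.089 -1.001 1.235
endloop
endfacet
facet normal -0.754 0.490 -0.436
outer loop
vertex -0.435 -0.397 1.635
vertex 0.025 0.367 1.698
vertex 0.111 -0.147 0.972
endloop
endfacet
facet normal 0.177 0.984 0.036
outer loop
vertex 0.025 0.367 1.698
vertex 0.731 0.221 2.225
vertex 0.832 0.235 1.337
endloop
endfacet
facet normal 0.834 -0.480 -0.272
outer loop
vertex 0.871 -0.611 1.051
vertex 1.255 -0.383 1.825
vertex 0.795 -1.147 1.762
endloop
endfacet
facet normal 0.259 -0.784 -0.564
outer loop
vertex 0.871 -0.611 1.051
vertex 0.795 -1.147 1.762
vertex 0.089 -1.001 1.235
endloop
endfacet
facet normal -0.079 -0.292 -0.953
outer loop
vertex 0.871 -0.611 1.051
vertex 0.089 -1.001 1.235
vertex 0.111 -0.147 0.972
endloop
endfacet
facet normal 0.288 0.319 -0.903
outer loop
vertex 0.871 -0.611 1.051
vertex 0.111 -0.147 0.972
vertex 0.832 0.235 1.337
endloop
endfacet
facet normal 0.852 0.202 -0.482
outer loop
vertex 0.871 -0.611 1.051
vertex 0.832 0.235 1.337
vertex 1.255 -0.383 1.825
endloop
endfacet
facet normal 0.754 -0.490 0.436
outer loop
vertex 0.795 -1.147 1.762
vertex 1.255 -0.383 1.825
vertex 0.709 -0.633 2.488
endloop
endfacet
facet normal -0.177 -0.984 -0.036
outer loop
vertex 0.089 -1.001 1.235
vertex 0.795 -1.147 1.762
vertex -0.012 -1.015 2.123
endloop
endfacet
facet normal -0.723 -0.186 -0.665
outer loop
vertex 0.111 -0.147 0.972
vertex 0.089 -1.001 1.235
vertex -0.435 -0.397 1.635
endloop
endfacet
facet normal -0.130 0.802 -0.583
outer loop
vertex 0.832 0.235 1.337
vertex 0.111 -0.147 0.972
vertex 0.025 0.367 1.698
endloop
endfacet
facet normal 0.783 0.614 0.099
outer loop
vertex 1.255 -0.383 1.825
vertex 0.832 0.235 1.337
vertex 0.731 0.221 2.225
endloop
endfacet
facet normal 0.896 0.063 -0.440
outer loop
vertex 3.161 3.047 -1.001
vertex 2.904 3.474 -1.464
vertex 3.17 3.718 -0.887
endloop
endfacet
facet normal 0.134 -0.168 0.977
outer loop
vertex 3.161 3.047 -1.001
vertex 3.17 3.718 -0.887
vertex 1.336 3.366 -0.696
endloop
endfacet
facet normal 0.896 0.063 -0.440
outer loop
vertex 3.17 3.718 -0.887
vertex 2.904 3.474 -1.464
vertex 2.913 4.145 -1.35
endloop
endfacet
facet normal -0.065 0.715 0.696
outer loop
vertex 3.17 3.718 -0.887
vertex 2.913 4.145 -1.35
vertex 1.336 3.366 -0.696
endloop
endfacet
facet normal 0.897 0.062 -0.438
outer loop
vertex 2.913 4.145 -1.35
vertex 2.904 3.474 -1.464
vertex 2.648 3.901 -1.927
endloop
endfacet
facet normal -0.485 0.863 -0.142
outer loop
vertex 2.913 4.145 -1.35
vertex 2.648 3.901 -1.927
vertex 1.336 3.366 -0.696
endloop
endfacet
facet normal 0.897 0.063 -0.438
outer loop
vertex 2.648 3.901 -1.927
vertex 2.904 3.474 -1.464
vertex 2.639 3.231 -2.041
endloop
endfacet
facet normal -0.706 0.128 -0.697
outer loop
vertex 2.648 3.901 -1.927
vertex 2.639 3.231 -2.041
vertex 1.336 3.366 -0.696
endloop
endfacet
facet normal 0.897 0.063 -0.438
outer loop
vertex 2.639 3.231 -2.041
vertex 2.904 3.474 -1.464
vertex 2.895 2.804 -1.578
endloop
endfacet
facet normal -0.507 -0.755 -0.416
outer loop
vertex 2.639 3.231 -2.041
vertex 2.895 2.804 -1.578
vertex 1.336 3.366 -0.696
endloop
endfacet
facet normal 0.896 0.063 -0.440
outer loop
vertex 2.895 2.804 -1.578
vertex 2.904 3.474 -1.464
vertex 3.161 3.047 -1.001
endloop
endfacet
facet normal -0.088 -0.903 0.421
outer loop
vertex 2.895 2.804 -1.578
vertex 3.161 3.047 -1.001
vertex 1.336 3.366 -0.696
endloop
endfacet
facet normal -0.674 0.675 0.300
outer loop
vertex -1.831 3.81 3.676
vertex -1.13 4.334 4.071
vertex -1.626 4.704 2.127
endloop
endfacet
facet normal -0.730 -0.546 -0.412
outer loop
vertex -0.15 3.226 1.469
vertex -1.831 3.81 3.676
vertex -1.626 4.704 2.127
endloop
endfacet
facet normal -0.674 0.675 0.300
outer loop
vertex -1.626 4.704 2.127
vertex -1.13 4.334 4.071
vertex -0.925 5.228 2.522
endloop
endfacet
facet normal 0.114 0.497 -0.861
outer loop
vertex -0.925 5.228 2.522
vertex -0.15 3.226 1.469
vertex -1.626 4.704 2.127
endloop
endfacet
facet normal -0.114 -0.497 0.861
outer loop
vertex -1.831 3.81 3.676
vertex 0.346 2.856 3.413
vertex -1.13 4.334 4.071
endloop
endfacet
facet normal -0.730 -0.546 -0.412
outer loop
vertex -0.355 2.332 3.018
vertex -1.831 3.81 3.676
vertex -0.15 3.226 1.469
endloop
endfacet
facet normal -0.114 -0.497 0.861
outer loop
vertex -0.355 2.332 3.018
vertex 0.346 2.856 3.413
vertex -1.831 3.81 3.676
endloop
endfacet
facet normal 0.730 0.546 0.412
outer loop
vertex -1.13 4.334 4.071
vertex 0.346 2.856 3.413
vertex -0.925 5.228 2.522
endloop
endfacet
facet normal 0.114 0.497 -0.861
outer loop
vertex 0.551 3.75 1.864
vertex -0.15 3.226 1.469
vertex -0.925 5.228 2.522
endloop
endfacet
facet normal 0.730 0.546 0.412
outer loop
vertex -0.925 5.228 2.522
vertex 0.346 2.856 3.413
vertex 0.551 3.75 1.864
endloop
endfacet
facet normal 0.674 -0.675 -0.300
outer loop
vertex 0.551 3.75 1.864
vertex -0.355 2.332 3.018
vertex -0.15 3.226 1.469
endloop
endfacet
facet normal 0.674 -0.675 -0.300
outer loop
vertex 0.346 2.856 3.413
vertex -0.355 2.332 3.018
vertex 0.551 3.75 1.864
endloop
endfacet

endsolid
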